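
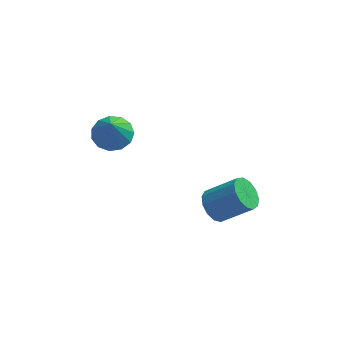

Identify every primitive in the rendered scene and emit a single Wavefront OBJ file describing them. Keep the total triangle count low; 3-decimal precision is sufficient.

v 0.97 -2.864 -3.652
v 1.321 -2.35 -4.014
v 2.5 -2.461 -3.029
v 2.15 -2.976 -2.668
v 1.102 -2.161 -3.73
v 2.281 -2.272 -2.745
v 0.841 -2.195 -3.421
v 2.02 -2.306 -2.436
v 0.621 -2.442 -3.186
v 1.8 -2.553 -2.201
v 0.512 -2.823 -3.099
v 1.691 -2.934 -2.114
v 0.549 -3.217 -3.187
v 1.728 -3.328 -2.203
v 0.72 -3.499 -3.424
v 1.899 -3.611 -2.439
v 0.97 -3.58 -3.732
v 2.149 -3.691 -2.748
v 1.22 -3.433 -4.016
v 2.399 -3.545 -3.031
v 1.392 -3.106 -4.184
v 2.571 -3.217 -3.199
v 1.429 -2.702 -4.183
v 2.608 -2.813 -3.199
v -2.71 -2.556 0.523
v -2.04 -2.927 0.377
v -2.73 -3.024 1.617
v -1.93 -2.537 0.546
v -2.069 -2.152 0.708
v -2.41 -1.896 0.811
v -2.847 -1.849 0.823
v -3.24 -2.027 0.74
v -3.465 -2.373 0.588
v -3.45 -2.776 0.415
v -3.2 -3.11 0.277
v -2.794 -3.268 0.217
v -2.362 -3.2 0.254
f 2 1 5
f 2 5 3
f 3 5 6
f 3 6 4
f 5 1 7
f 5 7 6
f 6 7 8
f 6 8 4
f 7 1 9
f 7 9 8
f 8 9 10
f 8 10 4
f 9 1 11
f 9 11 10
f 10 11 12
f 10 12 4
f 11 1 13
f 11 13 12
f 12 13 14
f 12 14 4
f 13 1 15
f 13 15 14
f 14 15 16
f 14 16 4
f 15 1 17
f 15 17 16
f 16 17 18
f 16 18 4
f 17 1 19
f 17 19 18
f 18 19 20
f 18 20 4
f 19 1 21
f 19 21 20
f 20 21 22
f 20 22 4
f 21 1 23
f 21 23 22
f 22 23 24
f 22 24 4
f 23 1 2
f 23 2 24
f 24 2 3
f 24 3 4
f 26 25 28
f 26 28 27
f 28 25 29
f 28 29 27
f 29 25 30
f 29 30 27
f 30 25 31
f 30 31 27
f 31 25 32
f 31 32 27
f 32 25 33
f 32 33 27
f 33 25 34
f 33 34 27
f 34 25 35
f 34 35 27
f 35 25 36
f 35 36 27
f 36 25 37
f 36 37 27
f 37 25 26
f 37 26 27



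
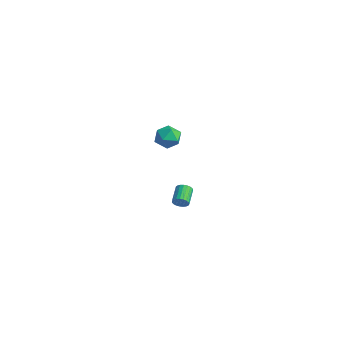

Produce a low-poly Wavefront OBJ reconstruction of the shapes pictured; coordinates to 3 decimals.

v -2.614 -0.044 -4.206
v -2.347 -0.034 -3.783
v -3.059 0.774 -3.352
v -3.326 0.764 -3.774
v -2.252 0.111 -3.898
v -2.964 0.919 -3.467
v -2.219 0.229 -4.065
v -2.931 1.037 -3.634
v -2.255 0.3 -4.258
v -2.967 1.108 -3.827
v -2.353 0.312 -4.441
v -3.065 1.12 -4.01
v -2.496 0.262 -4.583
v -3.208 1.07 -4.152
v -2.659 0.159 -4.66
v -3.371 0.967 -4.229
v -2.815 0.021 -4.659
v -3.527 0.829 -4.228
v -2.936 -0.128 -4.579
v -3.648 0.68 -4.148
v -3.001 -0.263 -4.435
v -3.713 0.545 -4.004
v -2.999 -0.36 -4.25
v -3.711 0.448 -3.819
v -2.931 -0.402 -4.059
v -3.643 0.406 -3.628
v -2.808 -0.382 -3.892
v -3.52 0.426 -3.461
v -2.651 -0.304 -3.78
v -3.363 0.504 -3.349
v -2.488 -0.181 -3.741
v -3.2 0.627 -3.31
v -0.523 -2.149 3.544
v 0.216 -2.331 3.267
v -0.496 -3.209 4.313
v 0.243 -3.391 4.036
v 0.136 -2.742 4.508
v 0.12 -2.087 4.033
v -0.4 -3.453 3.547
v -0.416 -2.798 3.072
v 0.292 -3.137 3.269
v 0.623 -2.698 3.863
v -0.903 -2.842 3.717
v -0.572 -2.403 4.311
f 2 1 5
f 2 5 3
f 3 5 6
f 3 6 4
f 5 1 7
f 5 7 6
f 6 7 8
f 6 8 4
f 7 1 9
f 7 9 8
f 8 9 10
f 8 10 4
f 9 1 11
f 9 11 10
f 10 11 12
f 10 12 4
f 11 1 13
f 11 13 12
f 12 13 14
f 12 14 4
f 13 1 15
f 13 15 14
f 14 15 16
f 14 16 4
f 15 1 17
f 15 17 16
f 16 17 18
f 16 18 4
f 17 1 19
f 17 19 18
f 18 19 20
f 18 20 4
f 19 1 21
f 19 21 20
f 20 21 22
f 20 22 4
f 21 1 23
f 21 23 22
f 22 23 24
f 22 24 4
f 23 1 25
f 23 25 24
f 24 25 26
f 24 26 4
f 25 1 27
f 25 27 26
f 26 27 28
f 26 28 4
f 27 1 29
f 27 29 28
f 28 29 30
f 28 30 4
f 29 1 31
f 29 31 30
f 30 31 32
f 30 32 4
f 31 1 2
f 31 2 32
f 32 2 3
f 32 3 4
f 33 44 38
f 33 38 34
f 33 34 40
f 33 40 43
f 33 43 44
f 34 38 42
f 38 44 37
f 44 43 35
f 43 40 39
f 40 34 41
f 36 42 37
f 36 37 35
f 36 35 39
f 36 39 41
f 36 41 42
f 37 42 38
f 35 37 44
f 39 35 43
f 41 39 40
f 42 41 34



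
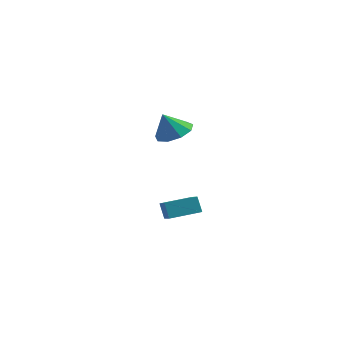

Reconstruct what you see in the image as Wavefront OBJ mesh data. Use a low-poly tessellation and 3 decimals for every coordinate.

v -0.926 0.042 2.514
v 0.037 -0.059 2.835
v -1.374 -0.322 3.746
v -0.185 0.593 2.947
v -0.754 0.987 2.856
v -1.403 0.939 2.606
v -1.829 0.471 2.312
v -1.833 -0.198 2.113
v -1.412 -0.755 2.102
v -0.764 -0.938 2.284
v -0.192 -0.664 2.573
v -1.365 0.365 -3.742
v -1.769 0.628 -2.877
v -2.251 1.539 -4.512
v -2.655 1.801 -3.647
v -0.105 1.479 -3.493
v -0.509 1.741 -2.628
v -0.991 2.652 -4.263
v -1.395 2.915 -3.398
f 2 1 4
f 2 4 3
f 4 1 5
f 4 5 3
f 5 1 6
f 5 6 3
f 6 1 7
f 6 7 3
f 7 1 8
f 7 8 3
f 8 1 9
f 8 9 3
f 9 1 10
f 9 10 3
f 10 1 11
f 10 11 3
f 11 1 2
f 11 2 3
f 13 15 12
f 16 13 12
f 12 15 14
f 14 16 12
f 13 19 15
f 17 13 16
f 17 19 13
f 15 19 14
f 18 16 14
f 14 19 18
f 18 17 16
f 19 17 18



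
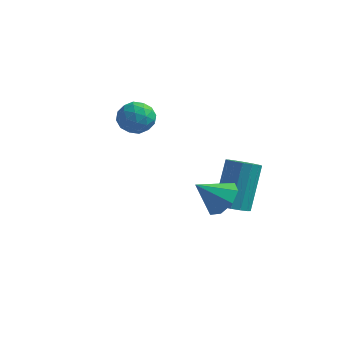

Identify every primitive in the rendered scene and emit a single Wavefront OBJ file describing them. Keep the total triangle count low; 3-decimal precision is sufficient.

v -4.59 1.338 1.5
v -3.924 1.595 1.192
v -4.036 0.245 1.788
v -3.37 0.502 1.48
v -3.64 0.815 2.139
v -3.982 1.491 1.961
v -3.978 0.349 1.019
v -4.32 1.025 0.841
v -3.545 0.984 0.895
v -3.336 1.272 1.587
v -4.624 0.568 1.393
v -4.415 0.856 2.085
v -4.306 1.563 1.321
v -3.654 0.277 1.659
v -3.813 0.461 2.046
v -3.421 0.612 1.865
v -4.34 1.501 1.773
v -3.948 1.652 1.592
v -3.781 1.194 2.148
v -4.012 0.188 1.388
v -3.62 0.339 1.207
v -4.539 1.228 1.115
v -4.147 1.379 0.934
v -4.179 0.646 0.832
v -3.691 1.355 0.965
v -3.366 0.712 1.134
v -3.723 0.622 0.863
v -3.924 1.019 0.759
v -3.569 1.524 1.372
v -3.243 0.881 1.541
v -3.402 1.065 1.928
v -3.603 1.462 1.824
v -3.346 1.164 1.197
v -4.717 0.959 1.439
v -4.391 0.316 1.608
v -4.357 0.378 1.156
v -4.558 0.775 1.052
v -4.594 1.128 1.846
v -4.269 0.485 2.015
v -4.036 0.821 2.221
v -4.237 1.218 2.117
v -4.614 0.676 1.783
v 0.677 -2.023 0.173
v 1.256 -2.525 0.402
v -0.117 -2.557 1.007
v 1.252 -2.008 0.729
v 0.911 -1.499 0.73
v 0.433 -1.297 0.405
v 0.099 -1.521 -0.057
v 0.103 -2.038 -0.384
v 0.444 -2.547 -0.385
v 0.921 -2.749 -0.059
v 0.441 -0.521 -1.305
v 1.077 -0.666 -1.206
v 1.055 0.415 0.524
v 0.419 0.561 0.425
v 1.08 -0.376 -1.387
v 1.058 0.705 0.343
v 0.912 -0.125 -1.546
v 0.889 0.956 0.184
v 0.617 0.02 -1.64
v 0.595 1.101 0.089
v 0.276 0.02 -1.645
v 0.253 1.101 0.085
v -0.022 -0.124 -1.559
v -0.044 0.957 0.171
v -0.195 -0.375 -1.404
v -0.217 0.706 0.326
v -0.198 -0.665 -1.223
v -0.22 0.416 0.507
v -0.029 -0.916 -1.064
v -0.052 0.165 0.666
v 0.265 -1.061 -0.969
v 0.243 0.02 0.76
v 0.607 -1.061 -0.965
v 0.584 0.02 0.765
v 0.904 -0.917 -1.051
v 0.882 0.164 0.679
f 1 38 17
f 38 12 41
f 17 41 6
f 38 41 17
f 1 17 13
f 17 6 18
f 13 18 2
f 17 18 13
f 1 13 22
f 13 2 23
f 22 23 8
f 13 23 22
f 1 22 34
f 22 8 37
f 34 37 11
f 22 37 34
f 1 34 38
f 34 11 42
f 38 42 12
f 34 42 38
f 2 18 29
f 18 6 32
f 29 32 10
f 18 32 29
f 6 41 19
f 41 12 40
f 19 40 5
f 41 40 19
f 12 42 39
f 42 11 35
f 39 35 3
f 42 35 39
f 11 37 36
f 37 8 24
f 36 24 7
f 37 24 36
f 8 23 28
f 23 2 25
f 28 25 9
f 23 25 28
f 4 30 16
f 30 10 31
f 16 31 5
f 30 31 16
f 4 16 14
f 16 5 15
f 14 15 3
f 16 15 14
f 4 14 21
f 14 3 20
f 21 20 7
f 14 20 21
f 4 21 26
f 21 7 27
f 26 27 9
f 21 27 26
f 4 26 30
f 26 9 33
f 30 33 10
f 26 33 30
f 5 31 19
f 31 10 32
f 19 32 6
f 31 32 19
f 3 15 39
f 15 5 40
f 39 40 12
f 15 40 39
f 7 20 36
f 20 3 35
f 36 35 11
f 20 35 36
f 9 27 28
f 27 7 24
f 28 24 8
f 27 24 28
f 10 33 29
f 33 9 25
f 29 25 2
f 33 25 29
f 44 43 46
f 44 46 45
f 46 43 47
f 46 47 45
f 47 43 48
f 47 48 45
f 48 43 49
f 48 49 45
f 49 43 50
f 49 50 45
f 50 43 51
f 50 51 45
f 51 43 52
f 51 52 45
f 52 43 44
f 52 44 45
f 54 53 57
f 54 57 55
f 55 57 58
f 55 58 56
f 57 53 59
f 57 59 58
f 58 59 60
f 58 60 56
f 59 53 61
f 59 61 60
f 60 61 62
f 60 62 56
f 61 53 63
f 61 63 62
f 62 63 64
f 62 64 56
f 63 53 65
f 63 65 64
f 64 65 66
f 64 66 56
f 65 53 67
f 65 67 66
f 66 67 68
f 66 68 56
f 67 53 69
f 67 69 68
f 68 69 70
f 68 70 56
f 69 53 71
f 69 71 70
f 70 71 72
f 70 72 56
f 71 53 73
f 71 73 72
f 72 73 74
f 72 74 56
f 73 53 75
f 73 75 74
f 74 75 76
f 74 76 56
f 75 53 77
f 75 77 76
f 76 77 78
f 76 78 56
f 77 53 54
f 77 54 78
f 78 54 55
f 78 55 56



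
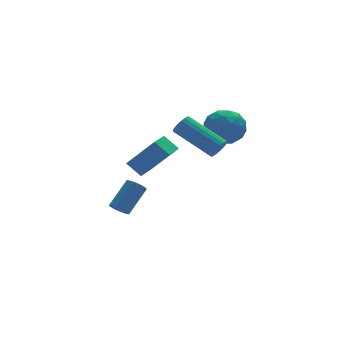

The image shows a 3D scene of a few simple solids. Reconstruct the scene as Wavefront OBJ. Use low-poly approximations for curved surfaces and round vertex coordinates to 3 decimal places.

v 0.346 -0.98 1.908
v 0.975 -1.492 1.308
v -0.795 -2.128 1.692
v -0.166 -2.64 1.092
v 0.024 -2.571 2.081
v 0.729 -1.862 2.214
v -0.549 -1.758 0.786
v 0.156 -1.049 0.919
v 0.422 -1.973 0.614
v 0.776 -2.476 1.414
v -0.596 -1.144 1.586
v -0.242 -1.647 2.386
v 0.761 -1.135 1.627
v -0.581 -2.485 1.373
v -0.469 -2.444 1.955
v -0.1 -2.746 1.602
v 0.617 -1.353 2.16
v 0.986 -1.654 1.807
v 0.427 -2.288 2.261
v -0.806 -1.966 1.193
v -0.437 -2.267 0.84
v 0.28 -0.874 1.398
v 0.649 -1.176 1.045
v -0.247 -1.332 0.739
v 0.805 -1.719 0.866
v 0.134 -2.394 0.739
v -0.091 -1.876 0.559
v 0.324 -1.459 0.638
v 1.014 -2.015 1.337
v 0.342 -2.69 1.21
v 0.454 -2.649 1.791
v 0.869 -2.232 1.87
v 0.688 -2.298 0.929
v -0.162 -0.93 1.79
v -0.834 -1.605 1.663
v -0.689 -1.388 1.13
v -0.274 -0.971 1.209
v 0.046 -1.226 2.261
v -0.625 -1.901 2.134
v -0.144 -2.161 2.362
v 0.271 -1.744 2.441
v -0.508 -1.322 2.071
v -1.129 -3.62 1.271
v -0.897 -3.269 0.949
v -1.898 -1.689 1.947
v -2.131 -2.04 2.269
v -1.082 -3.316 0.839
v -2.083 -1.737 1.837
v -1.275 -3.416 0.803
v -2.276 -1.837 1.802
v -1.443 -3.552 0.849
v -2.444 -1.973 1.847
v -1.556 -3.699 0.967
v -2.558 -2.12 1.966
v -1.596 -3.832 1.138
v -2.598 -2.253 2.137
v -1.555 -3.929 1.332
v -2.557 -2.349 2.331
v -1.441 -3.972 1.515
v -2.442 -2.393 2.514
v -1.272 -3.954 1.656
v -2.274 -2.375 2.655
v -1.079 -3.878 1.73
v -2.081 -2.299 2.729
v -0.894 -3.758 1.725
v -1.896 -2.179 2.724
v -0.75 -3.614 1.641
v -1.752 -2.035 2.64
v -0.672 -3.471 1.494
v -1.674 -1.891 2.492
v -0.673 -3.353 1.307
v -1.674 -1.774 2.306
v -0.752 -3.282 1.114
v -1.754 -1.702 2.113
v -4.314 -2.688 -0.056
v -4.726 -2.119 0.523
v -3.493 -1.905 -0.243
v -3.904 -1.336 0.335
v -3.336 -3.384 1.325
v -3.747 -2.815 1.903
v -2.514 -2.601 1.137
v -2.926 -2.032 1.716
v -3.699 1.007 -4.181
v -3.445 0.569 -4.241
v -2.347 1.055 -3.139
v -2.601 1.493 -3.079
v -3.34 0.733 -4.418
v -2.242 1.219 -3.316
v -3.331 0.971 -4.532
v -2.233 1.457 -3.43
v -3.42 1.219 -4.552
v -2.322 1.705 -3.45
v -3.585 1.409 -4.473
v -2.486 1.896 -3.371
v -3.78 1.492 -4.315
v -2.681 1.979 -3.213
v -3.953 1.445 -4.121
v -2.855 1.931 -3.019
v -4.058 1.281 -3.944
v -2.96 1.767 -2.842
v -4.067 1.043 -3.83
v -2.969 1.529 -2.728
v -3.978 0.795 -3.81
v -2.88 1.281 -2.708
v -3.814 0.604 -3.889
v -2.715 1.091 -2.787
v -3.619 0.521 -4.047
v -2.52 1.008 -2.945
f 1 38 17
f 38 12 41
f 17 41 6
f 38 41 17
f 1 17 13
f 17 6 18
f 13 18 2
f 17 18 13
f 1 13 22
f 13 2 23
f 22 23 8
f 13 23 22
f 1 22 34
f 22 8 37
f 34 37 11
f 22 37 34
f 1 34 38
f 34 11 42
f 38 42 12
f 34 42 38
f 2 18 29
f 18 6 32
f 29 32 10
f 18 32 29
f 6 41 19
f 41 12 40
f 19 40 5
f 41 40 19
f 12 42 39
f 42 11 35
f 39 35 3
f 42 35 39
f 11 37 36
f 37 8 24
f 36 24 7
f 37 24 36
f 8 23 28
f 23 2 25
f 28 25 9
f 23 25 28
f 4 30 16
f 30 10 31
f 16 31 5
f 30 31 16
f 4 16 14
f 16 5 15
f 14 15 3
f 16 15 14
f 4 14 21
f 14 3 20
f 21 20 7
f 14 20 21
f 4 21 26
f 21 7 27
f 26 27 9
f 21 27 26
f 4 26 30
f 26 9 33
f 30 33 10
f 26 33 30
f 5 31 19
f 31 10 32
f 19 32 6
f 31 32 19
f 3 15 39
f 15 5 40
f 39 40 12
f 15 40 39
f 7 20 36
f 20 3 35
f 36 35 11
f 20 35 36
f 9 27 28
f 27 7 24
f 28 24 8
f 27 24 28
f 10 33 29
f 33 9 25
f 29 25 2
f 33 25 29
f 44 43 47
f 44 47 45
f 45 47 48
f 45 48 46
f 47 43 49
f 47 49 48
f 48 49 50
f 48 50 46
f 49 43 51
f 49 51 50
f 50 51 52
f 50 52 46
f 51 43 53
f 51 53 52
f 52 53 54
f 52 54 46
f 53 43 55
f 53 55 54
f 54 55 56
f 54 56 46
f 55 43 57
f 55 57 56
f 56 57 58
f 56 58 46
f 57 43 59
f 57 59 58
f 58 59 60
f 58 60 46
f 59 43 61
f 59 61 60
f 60 61 62
f 60 62 46
f 61 43 63
f 61 63 62
f 62 63 64
f 62 64 46
f 63 43 65
f 63 65 64
f 64 65 66
f 64 66 46
f 65 43 67
f 65 67 66
f 66 67 68
f 66 68 46
f 67 43 69
f 67 69 68
f 68 69 70
f 68 70 46
f 69 43 71
f 69 71 70
f 70 71 72
f 70 72 46
f 71 43 73
f 71 73 72
f 72 73 74
f 72 74 46
f 73 43 44
f 73 44 74
f 74 44 45
f 74 45 46
f 76 78 75
f 79 76 75
f 75 78 77
f 77 79 75
f 76 82 78
f 80 76 79
f 80 82 76
f 78 82 77
f 81 79 77
f 77 82 81
f 81 80 79
f 82 80 81
f 84 83 87
f 84 87 85
f 85 87 88
f 85 88 86
f 87 83 89
f 87 89 88
f 88 89 90
f 88 90 86
f 89 83 91
f 89 91 90
f 90 91 92
f 90 92 86
f 91 83 93
f 91 93 92
f 92 93 94
f 92 94 86
f 93 83 95
f 93 95 94
f 94 95 96
f 94 96 86
f 95 83 97
f 95 97 96
f 96 97 98
f 96 98 86
f 97 83 99
f 97 99 98
f 98 99 100
f 98 100 86
f 99 83 101
f 99 101 100
f 100 101 102
f 100 102 86
f 101 83 103
f 101 103 102
f 102 103 104
f 102 104 86
f 103 83 105
f 103 105 104
f 104 105 106
f 104 106 86
f 105 83 107
f 105 107 106
f 106 107 108
f 106 108 86
f 107 83 84
f 107 84 108
f 108 84 85
f 108 85 86



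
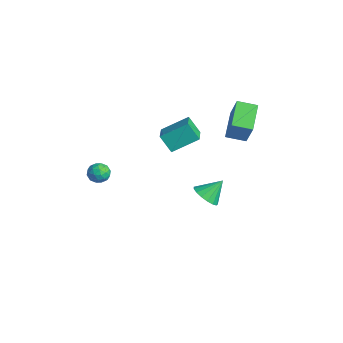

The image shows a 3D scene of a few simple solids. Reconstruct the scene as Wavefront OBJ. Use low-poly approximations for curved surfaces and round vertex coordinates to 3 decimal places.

v -2.549 -2.919 -0.03
v -2.157 -3.023 0.546
v -2.763 -4.037 -0.086
v -2.371 -4.141 0.49
v -2.988 -3.804 0.539
v -2.856 -3.113 0.574
v -2.064 -3.947 -0.114
v -1.932 -3.256 -0.079
v -1.858 -3.658 0.494
v -2.428 -3.57 0.898
v -2.492 -3.49 -0.438
v -3.062 -3.402 -0.034
v -2.335 -2.873 0.263
v -2.585 -4.187 0.197
v -2.948 -3.989 0.226
v -2.718 -4.05 0.565
v -2.745 -2.926 0.279
v -2.515 -2.987 0.618
v -3.003 -3.446 0.614
v -2.405 -4.073 -0.158
v -2.175 -4.134 0.181
v -2.202 -3.01 -0.105
v -1.972 -3.071 0.234
v -1.917 -3.614 -0.154
v -1.928 -3.307 0.571
v -2.054 -3.965 0.538
v -1.874 -3.851 0.183
v -1.796 -3.444 0.204
v -2.264 -3.255 0.809
v -2.389 -3.912 0.776
v -2.751 -3.714 0.804
v -2.674 -3.308 0.825
v -2.087 -3.629 0.778
v -2.531 -3.148 -0.316
v -2.656 -3.805 -0.349
v -2.246 -3.752 -0.365
v -2.169 -3.346 -0.344
v -2.866 -3.095 -0.078
v -2.992 -3.753 -0.111
v -3.124 -3.616 0.256
v -3.046 -3.209 0.277
v -2.833 -3.431 -0.318
v -0.089 2.998 2.698
v 0.758 2.932 4.274
v -1.432 4.015 3.463
v -0.585 3.948 5.039
v 0.505 3.992 2.421
v 1.352 3.925 3.997
v -0.838 5.008 3.186
v 0.009 4.942 4.762
v -1.139 -0.45 3.167
v -0.709 1.031 4.035
v -2.443 0.252 2.616
v -2.013 1.733 3.484
v -0.507 -0.053 2.176
v -0.077 1.428 3.044
v -1.811 0.649 1.625
v -1.381 2.13 2.493
v -1.666 2.645 -3.41
v -1.136 2.106 -2.904
v -1.594 3.695 -2.37
v -0.854 2.33 -3.149
v -0.758 2.626 -3.454
v -0.87 2.926 -3.749
v -1.165 3.162 -3.967
v -1.574 3.279 -4.056
v -2.005 3.251 -3.998
v -2.358 3.085 -3.805
v -2.553 2.817 -3.522
v -2.545 2.511 -3.213
v -2.335 2.235 -2.949
v -1.972 2.053 -2.791
v -1.54 2.006 -2.775
f 1 38 17
f 38 12 41
f 17 41 6
f 38 41 17
f 1 17 13
f 17 6 18
f 13 18 2
f 17 18 13
f 1 13 22
f 13 2 23
f 22 23 8
f 13 23 22
f 1 22 34
f 22 8 37
f 34 37 11
f 22 37 34
f 1 34 38
f 34 11 42
f 38 42 12
f 34 42 38
f 2 18 29
f 18 6 32
f 29 32 10
f 18 32 29
f 6 41 19
f 41 12 40
f 19 40 5
f 41 40 19
f 12 42 39
f 42 11 35
f 39 35 3
f 42 35 39
f 11 37 36
f 37 8 24
f 36 24 7
f 37 24 36
f 8 23 28
f 23 2 25
f 28 25 9
f 23 25 28
f 4 30 16
f 30 10 31
f 16 31 5
f 30 31 16
f 4 16 14
f 16 5 15
f 14 15 3
f 16 15 14
f 4 14 21
f 14 3 20
f 21 20 7
f 14 20 21
f 4 21 26
f 21 7 27
f 26 27 9
f 21 27 26
f 4 26 30
f 26 9 33
f 30 33 10
f 26 33 30
f 5 31 19
f 31 10 32
f 19 32 6
f 31 32 19
f 3 15 39
f 15 5 40
f 39 40 12
f 15 40 39
f 7 20 36
f 20 3 35
f 36 35 11
f 20 35 36
f 9 27 28
f 27 7 24
f 28 24 8
f 27 24 28
f 10 33 29
f 33 9 25
f 29 25 2
f 33 25 29
f 44 46 43
f 47 44 43
f 43 46 45
f 45 47 43
f 44 50 46
f 48 44 47
f 48 50 44
f 46 50 45
f 49 47 45
f 45 50 49
f 49 48 47
f 50 48 49
f 52 54 51
f 55 52 51
f 51 54 53
f 53 55 51
f 52 58 54
f 56 52 55
f 56 58 52
f 54 58 53
f 57 55 53
f 53 58 57
f 57 56 55
f 58 56 57
f 60 59 62
f 60 62 61
f 62 59 63
f 62 63 61
f 63 59 64
f 63 64 61
f 64 59 65
f 64 65 61
f 65 59 66
f 65 66 61
f 66 59 67
f 66 67 61
f 67 59 68
f 67 68 61
f 68 59 69
f 68 69 61
f 69 59 70
f 69 70 61
f 70 59 71
f 70 71 61
f 71 59 72
f 71 72 61
f 72 59 73
f 72 73 61
f 73 59 60
f 73 60 61



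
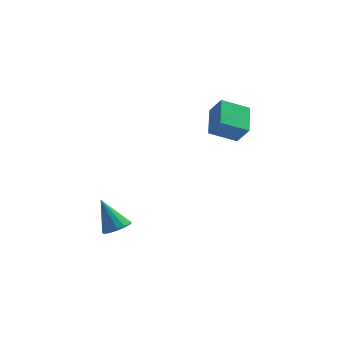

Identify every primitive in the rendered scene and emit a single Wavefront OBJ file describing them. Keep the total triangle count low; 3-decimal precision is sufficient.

v 4.291 3.278 2.505
v 2.809 2.709 3.265
v 4.039 5.038 3.331
v 2.557 4.469 4.091
v 5.003 2.871 3.589
v 3.521 2.302 4.349
v 4.751 4.631 4.415
v 3.269 4.062 5.175
v -1.807 0.595 -3.467
v -1.224 0.1 -3.032
v -2.793 1.045 -1.633
v -1.036 0.559 -3.044
v -1.094 1.029 -3.19
v -1.377 1.362 -3.424
v -1.797 1.451 -3.672
v -2.221 1.268 -3.854
v -2.513 0.872 -3.914
v -2.581 0.388 -3.832
v -2.403 -0.031 -3.634
v -2.036 -0.25 -3.383
v -1.597 -0.202 -3.158
f 2 4 1
f 5 2 1
f 1 4 3
f 3 5 1
f 2 8 4
f 6 2 5
f 6 8 2
f 4 8 3
f 7 5 3
f 3 8 7
f 7 6 5
f 8 6 7
f 10 9 12
f 10 12 11
f 12 9 13
f 12 13 11
f 13 9 14
f 13 14 11
f 14 9 15
f 14 15 11
f 15 9 16
f 15 16 11
f 16 9 17
f 16 17 11
f 17 9 18
f 17 18 11
f 18 9 19
f 18 19 11
f 19 9 20
f 19 20 11
f 20 9 21
f 20 21 11
f 21 9 10
f 21 10 11



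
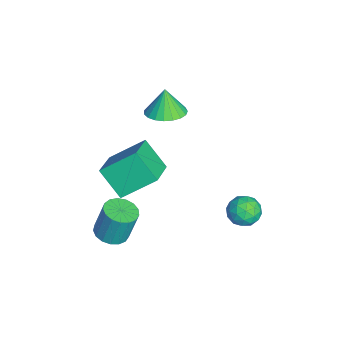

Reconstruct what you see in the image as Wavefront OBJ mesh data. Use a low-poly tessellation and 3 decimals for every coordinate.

v -3.055 0.63 2.861
v -2.118 0.52 3.127
v -3.425 0.61 4.159
v -2.158 0.926 3.122
v -2.353 1.28 3.071
v -2.669 1.522 2.985
v -3.052 1.61 2.876
v -3.435 1.528 2.766
v -3.753 1.29 2.671
v -3.95 0.939 2.61
v -3.992 0.534 2.592
v -3.872 0.146 2.62
v -3.611 -0.159 2.69
v -3.253 -0.327 2.79
v -2.861 -0.33 2.902
v -2.503 -0.167 3.007
v -2.24 0.134 3.087
v -0.048 4.317 -1.352
v 0.618 4.743 -1.065
v 0.442 3.177 -0.795
v 1.108 3.603 -0.508
v 0.346 3.745 -0.182
v 0.043 4.45 -0.527
v 1.017 3.47 -1.333
v 0.714 4.175 -1.678
v 1.276 4.22 -1.054
v 0.861 4.39 -0.342
v 0.199 3.53 -1.518
v -0.216 3.7 -0.806
v 0.242 4.631 -1.258
v 0.818 3.289 -0.602
v 0.37 3.373 -0.411
v 0.761 3.623 -0.242
v -0.096 4.458 -0.941
v 0.296 4.708 -0.772
v 0.135 4.121 -0.253
v 0.764 3.212 -1.088
v 1.156 3.462 -0.919
v 0.299 4.297 -1.618
v 0.69 4.547 -1.449
v 0.925 3.799 -1.607
v 1.021 4.573 -1.082
v 1.308 3.903 -0.755
v 1.255 3.825 -1.24
v 1.077 4.239 -1.442
v 0.777 4.673 -0.664
v 1.064 4.002 -0.336
v 0.616 4.086 -0.145
v 0.439 4.5 -0.347
v 1.164 4.365 -0.657
v -0.004 3.918 -1.524
v 0.283 3.247 -1.196
v 0.621 3.42 -1.513
v 0.444 3.834 -1.715
v -0.248 4.017 -1.105
v 0.039 3.347 -0.778
v -0.017 3.681 -0.418
v -0.195 4.095 -0.62
v -0.104 3.555 -1.203
v -2.318 -2.407 -0.735
v -2.433 -0.733 0.459
v -4.011 -1.949 -1.541
v -4.126 -0.275 -0.346
v -1.474 -1.465 -1.974
v -1.589 0.209 -0.779
v -3.167 -1.007 -2.779
v -3.282 0.667 -1.585
v 1.007 -1.904 -1.782
v 1.507 -1.278 -1.958
v 1.493 -0.81 -0.334
v 0.993 -1.436 -0.158
v 1.147 -1.127 -2.004
v 1.133 -0.66 -0.38
v 0.756 -1.154 -2
v 0.742 -0.687 -0.376
v 0.422 -1.353 -1.946
v 0.408 -0.886 -0.322
v 0.222 -1.678 -1.854
v 0.208 -1.211 -0.23
v 0.202 -2.055 -1.746
v 0.188 -1.587 -0.122
v 0.366 -2.397 -1.646
v 0.352 -1.93 -0.022
v 0.677 -2.626 -1.577
v 0.663 -2.159 0.047
v 1.064 -2.69 -1.555
v 1.05 -2.222 0.069
v 1.438 -2.573 -1.586
v 1.424 -2.106 0.038
v 1.713 -2.303 -1.661
v 1.699 -1.836 -0.037
v 1.826 -1.942 -1.764
v 1.812 -1.475 -0.14
v 1.752 -1.572 -1.871
v 1.738 -1.105 -0.247
f 2 1 4
f 2 4 3
f 4 1 5
f 4 5 3
f 5 1 6
f 5 6 3
f 6 1 7
f 6 7 3
f 7 1 8
f 7 8 3
f 8 1 9
f 8 9 3
f 9 1 10
f 9 10 3
f 10 1 11
f 10 11 3
f 11 1 12
f 11 12 3
f 12 1 13
f 12 13 3
f 13 1 14
f 13 14 3
f 14 1 15
f 14 15 3
f 15 1 16
f 15 16 3
f 16 1 17
f 16 17 3
f 17 1 2
f 17 2 3
f 18 55 34
f 55 29 58
f 34 58 23
f 55 58 34
f 18 34 30
f 34 23 35
f 30 35 19
f 34 35 30
f 18 30 39
f 30 19 40
f 39 40 25
f 30 40 39
f 18 39 51
f 39 25 54
f 51 54 28
f 39 54 51
f 18 51 55
f 51 28 59
f 55 59 29
f 51 59 55
f 19 35 46
f 35 23 49
f 46 49 27
f 35 49 46
f 23 58 36
f 58 29 57
f 36 57 22
f 58 57 36
f 29 59 56
f 59 28 52
f 56 52 20
f 59 52 56
f 28 54 53
f 54 25 41
f 53 41 24
f 54 41 53
f 25 40 45
f 40 19 42
f 45 42 26
f 40 42 45
f 21 47 33
f 47 27 48
f 33 48 22
f 47 48 33
f 21 33 31
f 33 22 32
f 31 32 20
f 33 32 31
f 21 31 38
f 31 20 37
f 38 37 24
f 31 37 38
f 21 38 43
f 38 24 44
f 43 44 26
f 38 44 43
f 21 43 47
f 43 26 50
f 47 50 27
f 43 50 47
f 22 48 36
f 48 27 49
f 36 49 23
f 48 49 36
f 20 32 56
f 32 22 57
f 56 57 29
f 32 57 56
f 24 37 53
f 37 20 52
f 53 52 28
f 37 52 53
f 26 44 45
f 44 24 41
f 45 41 25
f 44 41 45
f 27 50 46
f 50 26 42
f 46 42 19
f 50 42 46
f 61 63 60
f 64 61 60
f 60 63 62
f 62 64 60
f 61 67 63
f 65 61 64
f 65 67 61
f 63 67 62
f 66 64 62
f 62 67 66
f 66 65 64
f 67 65 66
f 69 68 72
f 69 72 70
f 70 72 73
f 70 73 71
f 72 68 74
f 72 74 73
f 73 74 75
f 73 75 71
f 74 68 76
f 74 76 75
f 75 76 77
f 75 77 71
f 76 68 78
f 76 78 77
f 77 78 79
f 77 79 71
f 78 68 80
f 78 80 79
f 79 80 81
f 79 81 71
f 80 68 82
f 80 82 81
f 81 82 83
f 81 83 71
f 82 68 84
f 82 84 83
f 83 84 85
f 83 85 71
f 84 68 86
f 84 86 85
f 85 86 87
f 85 87 71
f 86 68 88
f 86 88 87
f 87 88 89
f 87 89 71
f 88 68 90
f 88 90 89
f 89 90 91
f 89 91 71
f 90 68 92
f 90 92 91
f 91 92 93
f 91 93 71
f 92 68 94
f 92 94 93
f 93 94 95
f 93 95 71
f 94 68 69
f 94 69 95
f 95 69 70
f 95 70 71



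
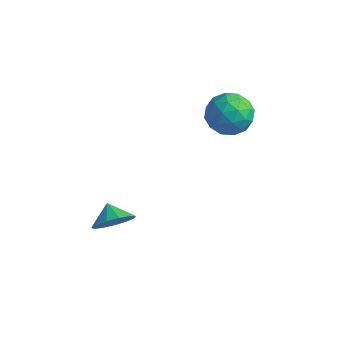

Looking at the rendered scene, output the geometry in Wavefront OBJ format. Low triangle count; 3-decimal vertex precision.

v 1.471 3.494 3.351
v 1.957 4.073 2.341
v 2.423 1.767 2.819
v 2.909 2.346 1.809
v 3.297 2.665 2.967
v 2.709 3.732 3.295
v 1.671 2.108 1.865
v 1.083 3.175 2.193
v 2.081 3.216 1.422
v 3.086 3.561 2.104
v 1.294 2.279 3.056
v 2.299 2.624 3.738
v 1.631 3.935 2.892
v 2.749 1.905 2.268
v 2.977 2.093 2.948
v 3.263 2.433 2.355
v 2.072 3.734 3.453
v 2.358 4.075 2.86
v 3.145 3.247 3.228
v 2.022 1.765 2.3
v 2.308 2.106 1.707
v 1.117 3.407 2.805
v 1.403 3.747 2.212
v 1.235 2.593 1.932
v 1.989 3.772 1.759
v 2.549 2.757 1.447
v 1.821 2.617 1.479
v 1.476 3.244 1.672
v 2.58 3.974 2.159
v 3.139 2.959 1.847
v 3.367 3.147 2.528
v 3.021 3.774 2.72
v 2.653 3.471 1.619
v 1.241 2.881 3.313
v 1.8 1.866 3.001
v 1.359 2.066 2.44
v 1.013 2.693 2.632
v 1.831 3.083 3.713
v 2.391 2.068 3.401
v 2.904 2.596 3.488
v 2.559 3.223 3.681
v 1.727 2.369 3.541
v -0.212 -2.789 -2.844
v 0.343 -3.049 -1.942
v -1.008 -2.311 -2.216
v 0.541 -2.493 -2.113
v 0.5 -2.032 -2.516
v 0.233 -1.81 -3.023
v -0.175 -1.9 -3.473
v -0.595 -2.272 -3.723
v -0.894 -2.807 -3.694
v -0.976 -3.337 -3.395
v -0.816 -3.693 -2.92
v -0.464 -3.762 -2.422
v -0.032 -3.522 -2.057
f 1 38 17
f 38 12 41
f 17 41 6
f 38 41 17
f 1 17 13
f 17 6 18
f 13 18 2
f 17 18 13
f 1 13 22
f 13 2 23
f 22 23 8
f 13 23 22
f 1 22 34
f 22 8 37
f 34 37 11
f 22 37 34
f 1 34 38
f 34 11 42
f 38 42 12
f 34 42 38
f 2 18 29
f 18 6 32
f 29 32 10
f 18 32 29
f 6 41 19
f 41 12 40
f 19 40 5
f 41 40 19
f 12 42 39
f 42 11 35
f 39 35 3
f 42 35 39
f 11 37 36
f 37 8 24
f 36 24 7
f 37 24 36
f 8 23 28
f 23 2 25
f 28 25 9
f 23 25 28
f 4 30 16
f 30 10 31
f 16 31 5
f 30 31 16
f 4 16 14
f 16 5 15
f 14 15 3
f 16 15 14
f 4 14 21
f 14 3 20
f 21 20 7
f 14 20 21
f 4 21 26
f 21 7 27
f 26 27 9
f 21 27 26
f 4 26 30
f 26 9 33
f 30 33 10
f 26 33 30
f 5 31 19
f 31 10 32
f 19 32 6
f 31 32 19
f 3 15 39
f 15 5 40
f 39 40 12
f 15 40 39
f 7 20 36
f 20 3 35
f 36 35 11
f 20 35 36
f 9 27 28
f 27 7 24
f 28 24 8
f 27 24 28
f 10 33 29
f 33 9 25
f 29 25 2
f 33 25 29
f 44 43 46
f 44 46 45
f 46 43 47
f 46 47 45
f 47 43 48
f 47 48 45
f 48 43 49
f 48 49 45
f 49 43 50
f 49 50 45
f 50 43 51
f 50 51 45
f 51 43 52
f 51 52 45
f 52 43 53
f 52 53 45
f 53 43 54
f 53 54 45
f 54 43 55
f 54 55 45
f 55 43 44
f 55 44 45



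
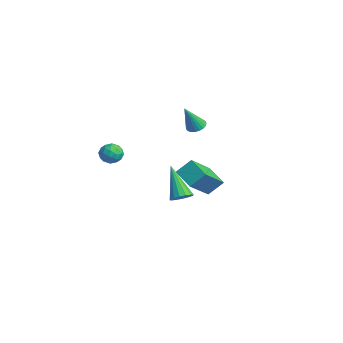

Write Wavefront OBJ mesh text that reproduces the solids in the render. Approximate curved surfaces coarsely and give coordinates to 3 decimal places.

v -3.519 0.953 -0.292
v -2.999 0.76 -0.493
v -3.221 0.167 1.232
v -2.939 0.962 -0.401
v -2.968 1.163 -0.292
v -3.08 1.331 -0.183
v -3.26 1.443 -0.09
v -3.478 1.479 -0.029
v -3.703 1.435 -0.007
v -3.9 1.318 -0.029
v -4.039 1.145 -0.091
v -4.099 0.943 -0.183
v -4.071 0.742 -0.292
v -3.958 0.574 -0.401
v -3.779 0.463 -0.494
v -3.56 0.426 -0.555
v -3.335 0.47 -0.577
v -3.138 0.587 -0.555
v -1.429 0.065 -3.318
v -0.538 -1.301 -2.076
v -1.291 0.881 -2.52
v -0.4 -0.485 -1.278
v -0.18 0.385 -3.862
v 0.711 -0.981 -2.62
v -0.042 1.201 -3.064
v 0.849 -0.165 -1.822
v -3.732 -3.402 -1.415
v -3.037 -3.312 -1.556
v -3.603 -4.548 -1.504
v -2.908 -4.458 -1.645
v -3.161 -4.315 -0.992
v -3.241 -3.607 -0.937
v -3.399 -4.253 -2.123
v -3.479 -3.545 -2.068
v -2.831 -3.839 -1.994
v -2.684 -3.877 -1.295
v -3.956 -3.983 -1.765
v -3.809 -4.021 -1.066
v -3.396 -3.256 -1.477
v -3.244 -4.604 -1.583
v -3.393 -4.519 -1.199
v -2.984 -4.467 -1.282
v -3.516 -3.429 -1.114
v -3.107 -3.377 -1.197
v -3.18 -3.966 -0.865
v -3.533 -4.483 -1.863
v -3.124 -4.431 -1.946
v -3.656 -3.393 -1.778
v -3.247 -3.341 -1.861
v -3.46 -3.894 -2.195
v -2.866 -3.513 -1.818
v -2.79 -4.187 -1.87
v -3.079 -4.066 -2.151
v -3.126 -3.65 -2.119
v -2.78 -3.535 -1.407
v -2.704 -4.209 -1.46
v -2.853 -4.125 -1.076
v -2.9 -3.708 -1.043
v -2.659 -3.845 -1.664
v -3.936 -3.651 -1.6
v -3.86 -4.325 -1.653
v -3.74 -4.152 -2.017
v -3.787 -3.735 -1.984
v -3.85 -3.673 -1.19
v -3.774 -4.347 -1.242
v -3.514 -4.21 -0.941
v -3.561 -3.794 -0.909
v -3.981 -4.015 -1.396
v 4.064 -2.662 -1.529
v 4.515 -2.936 -1.203
v 2.796 -2.778 0.129
v 4.554 -2.622 -1.151
v 4.462 -2.318 -1.2
v 4.263 -2.107 -1.337
v 4.011 -2.044 -1.526
v 3.773 -2.147 -1.715
v 3.613 -2.388 -1.854
v 3.574 -2.702 -1.906
v 3.666 -3.006 -1.857
v 3.865 -3.217 -1.72
v 4.117 -3.28 -1.532
v 4.355 -3.177 -1.342
f 2 1 4
f 2 4 3
f 4 1 5
f 4 5 3
f 5 1 6
f 5 6 3
f 6 1 7
f 6 7 3
f 7 1 8
f 7 8 3
f 8 1 9
f 8 9 3
f 9 1 10
f 9 10 3
f 10 1 11
f 10 11 3
f 11 1 12
f 11 12 3
f 12 1 13
f 12 13 3
f 13 1 14
f 13 14 3
f 14 1 15
f 14 15 3
f 15 1 16
f 15 16 3
f 16 1 17
f 16 17 3
f 17 1 18
f 17 18 3
f 18 1 2
f 18 2 3
f 20 22 19
f 23 20 19
f 19 22 21
f 21 23 19
f 20 26 22
f 24 20 23
f 24 26 20
f 22 26 21
f 25 23 21
f 21 26 25
f 25 24 23
f 26 24 25
f 27 64 43
f 64 38 67
f 43 67 32
f 64 67 43
f 27 43 39
f 43 32 44
f 39 44 28
f 43 44 39
f 27 39 48
f 39 28 49
f 48 49 34
f 39 49 48
f 27 48 60
f 48 34 63
f 60 63 37
f 48 63 60
f 27 60 64
f 60 37 68
f 64 68 38
f 60 68 64
f 28 44 55
f 44 32 58
f 55 58 36
f 44 58 55
f 32 67 45
f 67 38 66
f 45 66 31
f 67 66 45
f 38 68 65
f 68 37 61
f 65 61 29
f 68 61 65
f 37 63 62
f 63 34 50
f 62 50 33
f 63 50 62
f 34 49 54
f 49 28 51
f 54 51 35
f 49 51 54
f 30 56 42
f 56 36 57
f 42 57 31
f 56 57 42
f 30 42 40
f 42 31 41
f 40 41 29
f 42 41 40
f 30 40 47
f 40 29 46
f 47 46 33
f 40 46 47
f 30 47 52
f 47 33 53
f 52 53 35
f 47 53 52
f 30 52 56
f 52 35 59
f 56 59 36
f 52 59 56
f 31 57 45
f 57 36 58
f 45 58 32
f 57 58 45
f 29 41 65
f 41 31 66
f 65 66 38
f 41 66 65
f 33 46 62
f 46 29 61
f 62 61 37
f 46 61 62
f 35 53 54
f 53 33 50
f 54 50 34
f 53 50 54
f 36 59 55
f 59 35 51
f 55 51 28
f 59 51 55
f 70 69 72
f 70 72 71
f 72 69 73
f 72 73 71
f 73 69 74
f 73 74 71
f 74 69 75
f 74 75 71
f 75 69 76
f 75 76 71
f 76 69 77
f 76 77 71
f 77 69 78
f 77 78 71
f 78 69 79
f 78 79 71
f 79 69 80
f 79 80 71
f 80 69 81
f 80 81 71
f 81 69 82
f 81 82 71
f 82 69 70
f 82 70 71



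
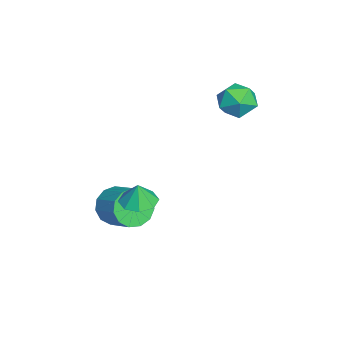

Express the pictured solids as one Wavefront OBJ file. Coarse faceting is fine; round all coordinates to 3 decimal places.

v 3.794 -1.179 -0.386
v 4.459 -1.748 -0.48
v 3.926 -1.201 0.686
v 4.664 -1.107 -0.492
v 4.36 -0.508 -0.442
v 3.724 -0.302 -0.359
v 3.129 -0.61 -0.292
v 2.923 -1.251 -0.28
v 3.227 -1.85 -0.33
v 3.863 -2.056 -0.413
v 1.282 -2.351 -2.638
v 1.939 -2.54 -3.434
v 3.036 -1.658 -2.739
v 2.378 -1.469 -1.942
v 1.638 -2.052 -3.579
v 2.735 -1.17 -2.883
v 1.224 -1.659 -3.425
v 2.32 -0.776 -2.729
v 0.828 -1.485 -3.021
v 1.924 -0.603 -2.325
v 0.576 -1.587 -2.495
v 1.673 -0.704 -1.8
v 0.548 -1.931 -2.015
v 1.645 -1.049 -1.319
v 0.753 -2.409 -1.732
v 1.85 -1.526 -1.037
v 1.126 -2.868 -1.737
v 2.223 -1.985 -1.041
v 1.548 -3.163 -2.028
v 2.645 -2.281 -1.332
v 1.886 -3.201 -2.512
v 2.982 -2.318 -1.817
v 2.032 -2.969 -3.037
v 3.128 -2.086 -2.341
v -0.924 3.482 3.744
v -0.074 3.065 3.285
v -1.906 2.835 2.515
v -1.056 2.418 2.056
v -1.396 2.039 2.976
v -0.789 2.439 3.736
v -1.191 3.461 2.064
v -0.584 3.861 2.824
v -0.24 3.052 2.247
v -0.366 2.174 2.81
v -1.614 3.726 2.99
v -1.74 2.848 3.553
f 2 1 4
f 2 4 3
f 4 1 5
f 4 5 3
f 5 1 6
f 5 6 3
f 6 1 7
f 6 7 3
f 7 1 8
f 7 8 3
f 8 1 9
f 8 9 3
f 9 1 10
f 9 10 3
f 10 1 2
f 10 2 3
f 12 11 15
f 12 15 13
f 13 15 16
f 13 16 14
f 15 11 17
f 15 17 16
f 16 17 18
f 16 18 14
f 17 11 19
f 17 19 18
f 18 19 20
f 18 20 14
f 19 11 21
f 19 21 20
f 20 21 22
f 20 22 14
f 21 11 23
f 21 23 22
f 22 23 24
f 22 24 14
f 23 11 25
f 23 25 24
f 24 25 26
f 24 26 14
f 25 11 27
f 25 27 26
f 26 27 28
f 26 28 14
f 27 11 29
f 27 29 28
f 28 29 30
f 28 30 14
f 29 11 31
f 29 31 30
f 30 31 32
f 30 32 14
f 31 11 33
f 31 33 32
f 32 33 34
f 32 34 14
f 33 11 12
f 33 12 34
f 34 12 13
f 34 13 14
f 35 46 40
f 35 40 36
f 35 36 42
f 35 42 45
f 35 45 46
f 36 40 44
f 40 46 39
f 46 45 37
f 45 42 41
f 42 36 43
f 38 44 39
f 38 39 37
f 38 37 41
f 38 41 43
f 38 43 44
f 39 44 40
f 37 39 46
f 41 37 45
f 43 41 42
f 44 43 36



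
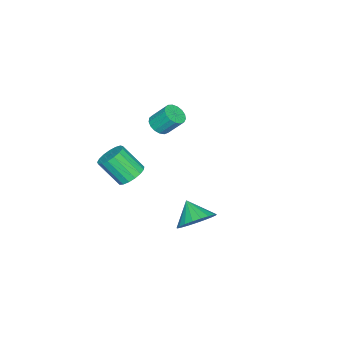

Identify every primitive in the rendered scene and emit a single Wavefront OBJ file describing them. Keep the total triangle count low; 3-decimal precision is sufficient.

v 2.612 1.938 -0.044
v 3.362 1.262 -0.247
v 2.088 1.102 0.804
v 3.529 1.486 0.078
v 3.538 1.789 0.381
v 3.386 2.117 0.611
v 3.101 2.414 0.727
v 2.731 2.629 0.71
v 2.34 2.724 0.563
v 1.996 2.683 0.311
v 1.759 2.514 -0.003
v 1.669 2.244 -0.323
v 1.742 1.922 -0.596
v 1.965 1.602 -0.773
v 2.3 1.341 -0.824
v 2.689 1.182 -0.74
v 3.065 1.154 -0.536
v -3.893 -3.607 0.643
v -3.554 -3.129 0.299
v -3.707 -2.275 1.333
v -4.047 -2.753 1.677
v -3.864 -3.081 0.213
v -4.017 -2.227 1.247
v -4.181 -3.154 0.226
v -4.334 -2.3 1.26
v -4.432 -3.33 0.334
v -4.586 -2.476 1.368
v -4.56 -3.57 0.513
v -4.713 -2.716 1.547
v -4.535 -3.818 0.722
v -4.688 -2.964 1.756
v -4.363 -4.018 0.913
v -4.516 -3.164 1.947
v -4.083 -4.124 1.042
v -4.237 -3.27 2.076
v -3.76 -4.111 1.079
v -3.914 -3.257 2.113
v -3.468 -3.983 1.017
v -3.621 -3.129 2.051
v -3.273 -3.769 0.869
v -3.426 -2.915 1.903
v -3.22 -3.517 0.669
v -3.373 -2.663 1.703
v -3.321 -3.287 0.463
v -3.475 -2.432 1.497
v 0.542 -2.754 0.085
v 1.06 -2.245 0.444
v 1.236 -3.338 1.735
v 0.718 -3.846 1.375
v 0.714 -2.138 0.582
v 0.89 -3.231 1.873
v 0.328 -2.172 0.606
v 0.505 -3.264 1.897
v -0.008 -2.339 0.511
v 0.168 -3.431 1.801
v -0.219 -2.601 0.318
v -0.043 -3.694 1.608
v -0.255 -2.898 0.071
v -0.079 -3.991 1.362
v -0.109 -3.162 -0.172
v 0.067 -4.255 1.118
v 0.187 -3.333 -0.357
v 0.363 -4.425 0.934
v 0.563 -3.37 -0.44
v 0.739 -4.463 0.85
v 0.935 -3.267 -0.403
v 1.111 -4.359 0.887
v 1.217 -3.046 -0.255
v 1.393 -4.138 1.036
v 1.344 -2.758 -0.028
v 1.52 -3.85 1.262
v 1.287 -2.469 0.224
v 1.463 -3.561 1.515
f 2 1 4
f 2 4 3
f 4 1 5
f 4 5 3
f 5 1 6
f 5 6 3
f 6 1 7
f 6 7 3
f 7 1 8
f 7 8 3
f 8 1 9
f 8 9 3
f 9 1 10
f 9 10 3
f 10 1 11
f 10 11 3
f 11 1 12
f 11 12 3
f 12 1 13
f 12 13 3
f 13 1 14
f 13 14 3
f 14 1 15
f 14 15 3
f 15 1 16
f 15 16 3
f 16 1 17
f 16 17 3
f 17 1 2
f 17 2 3
f 19 18 22
f 19 22 20
f 20 22 23
f 20 23 21
f 22 18 24
f 22 24 23
f 23 24 25
f 23 25 21
f 24 18 26
f 24 26 25
f 25 26 27
f 25 27 21
f 26 18 28
f 26 28 27
f 27 28 29
f 27 29 21
f 28 18 30
f 28 30 29
f 29 30 31
f 29 31 21
f 30 18 32
f 30 32 31
f 31 32 33
f 31 33 21
f 32 18 34
f 32 34 33
f 33 34 35
f 33 35 21
f 34 18 36
f 34 36 35
f 35 36 37
f 35 37 21
f 36 18 38
f 36 38 37
f 37 38 39
f 37 39 21
f 38 18 40
f 38 40 39
f 39 40 41
f 39 41 21
f 40 18 42
f 40 42 41
f 41 42 43
f 41 43 21
f 42 18 44
f 42 44 43
f 43 44 45
f 43 45 21
f 44 18 19
f 44 19 45
f 45 19 20
f 45 20 21
f 47 46 50
f 47 50 48
f 48 50 51
f 48 51 49
f 50 46 52
f 50 52 51
f 51 52 53
f 51 53 49
f 52 46 54
f 52 54 53
f 53 54 55
f 53 55 49
f 54 46 56
f 54 56 55
f 55 56 57
f 55 57 49
f 56 46 58
f 56 58 57
f 57 58 59
f 57 59 49
f 58 46 60
f 58 60 59
f 59 60 61
f 59 61 49
f 60 46 62
f 60 62 61
f 61 62 63
f 61 63 49
f 62 46 64
f 62 64 63
f 63 64 65
f 63 65 49
f 64 46 66
f 64 66 65
f 65 66 67
f 65 67 49
f 66 46 68
f 66 68 67
f 67 68 69
f 67 69 49
f 68 46 70
f 68 70 69
f 69 70 71
f 69 71 49
f 70 46 72
f 70 72 71
f 71 72 73
f 71 73 49
f 72 46 47
f 72 47 73
f 73 47 48
f 73 48 49



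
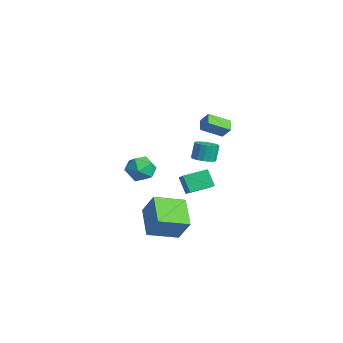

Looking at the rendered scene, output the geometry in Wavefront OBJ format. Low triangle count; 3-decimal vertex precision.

v 0.688 0.284 -2.394
v 2.014 -0.002 -1.546
v 0.828 1.8 -2.099
v 2.154 1.513 -1.252
v 1.406 0.427 -3.468
v 2.732 0.14 -2.621
v 1.546 1.942 -3.174
v 2.872 1.656 -2.326
v 3.103 -3.015 0.356
v 3.961 -2.495 0.539
v 3.879 -4.425 0.721
v 4.737 -3.905 0.904
v 3.941 -3.811 1.534
v 3.461 -2.94 1.308
v 4.379 -3.98 -0.048
v 3.899 -3.109 -0.274
v 4.75 -3.091 0.289
v 4.479 -2.987 1.267
v 3.361 -3.933 -0.007
v 3.09 -3.829 0.971
v -0.352 2.117 0.846
v -1.098 2.441 1.233
v -0.139 3.502 0.096
v -0.884 3.826 0.482
v 0.164 2.434 1.578
v -0.581 2.758 1.964
v 0.378 3.819 0.827
v -0.368 4.143 1.214
v 4.456 -1.328 -5.234
v 4.253 -3.258 -4.671
v 2.63 -0.843 -4.228
v 2.428 -2.773 -3.666
v 5.372 -0.987 -3.734
v 5.17 -2.917 -3.172
v 3.547 -0.502 -2.729
v 3.344 -2.432 -2.166
v -3.645 3.817 -3.542
v -3.214 4.484 -3.642
v -3.445 4.81 -2.457
v -3.875 4.143 -2.358
v -3.57 4.589 -3.74
v -3.8 4.915 -2.555
v -3.942 4.516 -3.793
v -4.173 4.842 -2.608
v -4.246 4.284 -3.788
v -4.477 4.61 -2.603
v -4.413 3.944 -3.727
v -4.643 4.27 -2.542
v -4.403 3.576 -3.624
v -4.634 3.902 -2.439
v -4.22 3.263 -3.502
v -4.451 3.588 -2.317
v -3.905 3.076 -3.389
v -4.136 3.402 -2.205
v -3.53 3.06 -3.312
v -3.761 3.386 -2.127
v -3.182 3.217 -3.287
v -3.413 3.542 -2.102
v -2.939 3.511 -3.321
v -3.17 3.837 -2.136
v -2.859 3.876 -3.405
v -3.089 4.202 -2.221
v -2.958 4.227 -3.521
v -3.189 4.553 -2.337
f 2 4 1
f 5 2 1
f 1 4 3
f 3 5 1
f 2 8 4
f 6 2 5
f 6 8 2
f 4 8 3
f 7 5 3
f 3 8 7
f 7 6 5
f 8 6 7
f 9 20 14
f 9 14 10
f 9 10 16
f 9 16 19
f 9 19 20
f 10 14 18
f 14 20 13
f 20 19 11
f 19 16 15
f 16 10 17
f 12 18 13
f 12 13 11
f 12 11 15
f 12 15 17
f 12 17 18
f 13 18 14
f 11 13 20
f 15 11 19
f 17 15 16
f 18 17 10
f 22 24 21
f 25 22 21
f 21 24 23
f 23 25 21
f 22 28 24
f 26 22 25
f 26 28 22
f 24 28 23
f 27 25 23
f 23 28 27
f 27 26 25
f 28 26 27
f 30 32 29
f 33 30 29
f 29 32 31
f 31 33 29
f 30 36 32
f 34 30 33
f 34 36 30
f 32 36 31
f 35 33 31
f 31 36 35
f 35 34 33
f 36 34 35
f 38 37 41
f 38 41 39
f 39 41 42
f 39 42 40
f 41 37 43
f 41 43 42
f 42 43 44
f 42 44 40
f 43 37 45
f 43 45 44
f 44 45 46
f 44 46 40
f 45 37 47
f 45 47 46
f 46 47 48
f 46 48 40
f 47 37 49
f 47 49 48
f 48 49 50
f 48 50 40
f 49 37 51
f 49 51 50
f 50 51 52
f 50 52 40
f 51 37 53
f 51 53 52
f 52 53 54
f 52 54 40
f 53 37 55
f 53 55 54
f 54 55 56
f 54 56 40
f 55 37 57
f 55 57 56
f 56 57 58
f 56 58 40
f 57 37 59
f 57 59 58
f 58 59 60
f 58 60 40
f 59 37 61
f 59 61 60
f 60 61 62
f 60 62 40
f 61 37 63
f 61 63 62
f 62 63 64
f 62 64 40
f 63 37 38
f 63 38 64
f 64 38 39
f 64 39 40



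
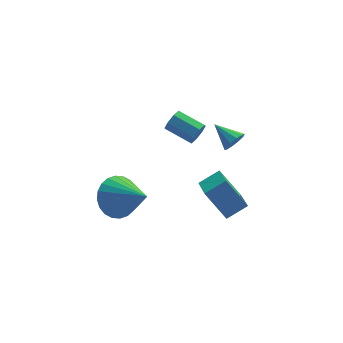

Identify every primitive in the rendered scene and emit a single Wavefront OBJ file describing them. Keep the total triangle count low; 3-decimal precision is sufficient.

v 0.392 1.434 1.927
v 0.678 1.516 2.402
v -0.225 2.327 2.807
v -0.512 2.246 2.333
v 0.788 1.792 2.094
v -0.115 2.604 2.499
v 0.667 1.86 1.689
v -0.236 2.671 2.094
v 0.384 1.677 1.423
v -0.519 2.489 1.828
v 0.105 1.353 1.453
v -0.798 2.164 1.858
v -0.005 1.076 1.761
v -0.908 1.888 2.166
v 0.116 1.009 2.166
v -0.787 1.82 2.571
v 0.399 1.191 2.432
v -0.504 2.003 2.837
v -3.225 0.023 -0.25
v -2.404 0.107 -0.867
v -2.275 -1.323 0.83
v -2.323 0.387 -0.59
v -2.379 0.611 -0.261
v -2.564 0.746 0.07
v -2.849 0.77 0.352
v -3.192 0.681 0.542
v -3.539 0.492 0.611
v -3.839 0.232 0.55
v -4.045 -0.061 0.367
v -4.127 -0.34 0.09
v -4.071 -0.564 -0.239
v -3.886 -0.699 -0.57
v -3.6 -0.724 -0.851
v -3.258 -0.635 -1.042
v -2.91 -0.446 -1.111
v -2.61 -0.185 -1.05
v 0.101 -0.016 0.064
v -0.05 -1.756 0.975
v 1.003 0.16 0.55
v 0.852 -1.58 1.461
v 0.848 -0.68 -1.081
v 0.697 -2.42 -0.17
v 1.75 -0.504 -0.595
v 1.599 -2.244 0.316
v 2.195 2.426 0.247
v 2.661 2.59 0.551
v 1.525 3.314 0.793
v 2.658 2.776 0.245
v 2.478 2.828 -0.061
v 2.19 2.726 -0.249
v 1.904 2.509 -0.247
v 1.73 2.261 -0.057
v 1.733 2.075 0.25
v 1.913 2.023 0.556
v 2.201 2.125 0.743
v 2.486 2.342 0.742
f 2 1 5
f 2 5 3
f 3 5 6
f 3 6 4
f 5 1 7
f 5 7 6
f 6 7 8
f 6 8 4
f 7 1 9
f 7 9 8
f 8 9 10
f 8 10 4
f 9 1 11
f 9 11 10
f 10 11 12
f 10 12 4
f 11 1 13
f 11 13 12
f 12 13 14
f 12 14 4
f 13 1 15
f 13 15 14
f 14 15 16
f 14 16 4
f 15 1 17
f 15 17 16
f 16 17 18
f 16 18 4
f 17 1 2
f 17 2 18
f 18 2 3
f 18 3 4
f 20 19 22
f 20 22 21
f 22 19 23
f 22 23 21
f 23 19 24
f 23 24 21
f 24 19 25
f 24 25 21
f 25 19 26
f 25 26 21
f 26 19 27
f 26 27 21
f 27 19 28
f 27 28 21
f 28 19 29
f 28 29 21
f 29 19 30
f 29 30 21
f 30 19 31
f 30 31 21
f 31 19 32
f 31 32 21
f 32 19 33
f 32 33 21
f 33 19 34
f 33 34 21
f 34 19 35
f 34 35 21
f 35 19 36
f 35 36 21
f 36 19 20
f 36 20 21
f 38 40 37
f 41 38 37
f 37 40 39
f 39 41 37
f 38 44 40
f 42 38 41
f 42 44 38
f 40 44 39
f 43 41 39
f 39 44 43
f 43 42 41
f 44 42 43
f 46 45 48
f 46 48 47
f 48 45 49
f 48 49 47
f 49 45 50
f 49 50 47
f 50 45 51
f 50 51 47
f 51 45 52
f 51 52 47
f 52 45 53
f 52 53 47
f 53 45 54
f 53 54 47
f 54 45 55
f 54 55 47
f 55 45 56
f 55 56 47
f 56 45 46
f 56 46 47



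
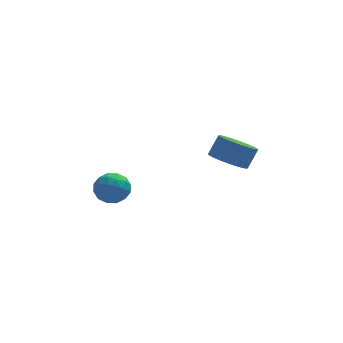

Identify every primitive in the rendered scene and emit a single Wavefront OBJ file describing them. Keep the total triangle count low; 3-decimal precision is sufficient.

v 3.222 -2.912 0.178
v 4.038 -2.757 -0.322
v 4.555 -2.372 0.643
v 3.738 -2.528 1.142
v 3.848 -2.404 -0.361
v 4.365 -2.019 0.604
v 3.549 -2.138 -0.306
v 4.066 -1.753 0.658
v 3.194 -2.007 -0.169
v 3.71 -1.622 0.796
v 2.843 -2.032 0.029
v 3.36 -1.647 0.994
v 2.558 -2.209 0.253
v 3.075 -1.824 1.217
v 2.387 -2.508 0.463
v 2.904 -2.123 1.428
v 2.361 -2.877 0.624
v 2.878 -2.492 1.589
v 2.484 -3.252 0.708
v 3.001 -2.867 1.673
v 2.734 -3.568 0.7
v 3.251 -3.183 1.665
v 3.069 -3.771 0.602
v 3.585 -3.386 1.567
v 3.43 -3.825 0.43
v 3.946 -3.441 1.395
v 3.755 -3.722 0.215
v 4.271 -3.337 1.18
v 3.987 -3.479 -0.007
v 4.504 -3.094 0.958
v 4.088 -3.137 -0.197
v 4.605 -2.752 0.768
v -1.736 -3.221 -0.095
v -1.185 -3.787 -0.513
v -2.835 -3.693 -0.907
v -2.284 -4.259 -1.325
v -2.497 -4.393 -0.467
v -1.817 -4.101 0.035
v -2.203 -3.379 -1.455
v -1.523 -3.087 -0.953
v -1.473 -3.885 -1.353
v -1.655 -4.512 -0.742
v -2.365 -2.968 -0.678
v -2.547 -3.595 -0.067
v -1.364 -3.463 -0.233
v -2.656 -4.017 -1.187
v -2.781 -4.096 -0.683
v -2.457 -4.429 -0.928
v -1.735 -3.647 0.089
v -1.412 -3.98 -0.156
v -2.183 -4.336 -0.129
v -2.608 -3.5 -1.264
v -2.285 -3.833 -1.509
v -1.563 -3.051 -0.492
v -1.239 -3.384 -0.737
v -1.837 -3.144 -1.291
v -1.209 -3.853 -0.972
v -1.856 -4.13 -1.449
v -1.808 -3.613 -1.526
v -1.408 -3.441 -1.231
v -1.316 -4.221 -0.613
v -1.963 -4.499 -1.09
v -2.088 -4.577 -0.586
v -1.688 -4.406 -0.291
v -1.486 -4.279 -1.107
v -2.057 -2.981 -0.33
v -2.704 -3.259 -0.807
v -2.332 -3.074 -1.129
v -1.932 -2.903 -0.834
v -2.164 -3.35 0.029
v -2.811 -3.627 -0.448
v -2.612 -4.039 -0.189
v -2.212 -3.867 0.106
v -2.534 -3.201 -0.313
f 2 1 5
f 2 5 3
f 3 5 6
f 3 6 4
f 5 1 7
f 5 7 6
f 6 7 8
f 6 8 4
f 7 1 9
f 7 9 8
f 8 9 10
f 8 10 4
f 9 1 11
f 9 11 10
f 10 11 12
f 10 12 4
f 11 1 13
f 11 13 12
f 12 13 14
f 12 14 4
f 13 1 15
f 13 15 14
f 14 15 16
f 14 16 4
f 15 1 17
f 15 17 16
f 16 17 18
f 16 18 4
f 17 1 19
f 17 19 18
f 18 19 20
f 18 20 4
f 19 1 21
f 19 21 20
f 20 21 22
f 20 22 4
f 21 1 23
f 21 23 22
f 22 23 24
f 22 24 4
f 23 1 25
f 23 25 24
f 24 25 26
f 24 26 4
f 25 1 27
f 25 27 26
f 26 27 28
f 26 28 4
f 27 1 29
f 27 29 28
f 28 29 30
f 28 30 4
f 29 1 31
f 29 31 30
f 30 31 32
f 30 32 4
f 31 1 2
f 31 2 32
f 32 2 3
f 32 3 4
f 33 70 49
f 70 44 73
f 49 73 38
f 70 73 49
f 33 49 45
f 49 38 50
f 45 50 34
f 49 50 45
f 33 45 54
f 45 34 55
f 54 55 40
f 45 55 54
f 33 54 66
f 54 40 69
f 66 69 43
f 54 69 66
f 33 66 70
f 66 43 74
f 70 74 44
f 66 74 70
f 34 50 61
f 50 38 64
f 61 64 42
f 50 64 61
f 38 73 51
f 73 44 72
f 51 72 37
f 73 72 51
f 44 74 71
f 74 43 67
f 71 67 35
f 74 67 71
f 43 69 68
f 69 40 56
f 68 56 39
f 69 56 68
f 40 55 60
f 55 34 57
f 60 57 41
f 55 57 60
f 36 62 48
f 62 42 63
f 48 63 37
f 62 63 48
f 36 48 46
f 48 37 47
f 46 47 35
f 48 47 46
f 36 46 53
f 46 35 52
f 53 52 39
f 46 52 53
f 36 53 58
f 53 39 59
f 58 59 41
f 53 59 58
f 36 58 62
f 58 41 65
f 62 65 42
f 58 65 62
f 37 63 51
f 63 42 64
f 51 64 38
f 63 64 51
f 35 47 71
f 47 37 72
f 71 72 44
f 47 72 71
f 39 52 68
f 52 35 67
f 68 67 43
f 52 67 68
f 41 59 60
f 59 39 56
f 60 56 40
f 59 56 60
f 42 65 61
f 65 41 57
f 61 57 34
f 65 57 61



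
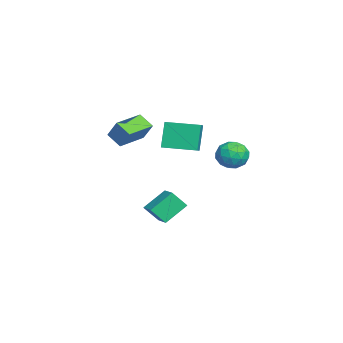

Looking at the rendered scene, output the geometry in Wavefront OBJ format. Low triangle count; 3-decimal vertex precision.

v 3.17 -2.617 0.333
v 2.442 -1.491 1.328
v 3.11 -1.806 -0.629
v 2.382 -0.68 0.366
v 4.258 -2.18 0.634
v 3.53 -1.054 1.629
v 4.198 -1.369 -0.328
v 3.47 -0.243 0.667
v -3.271 -1.809 2.33
v -3.953 -1.625 4.062
v -3.002 0.261 2.216
v -3.684 0.445 3.947
v -2.376 -1.905 2.693
v -3.058 -1.721 4.424
v -2.107 0.165 2.578
v -2.789 0.349 4.31
v -3.607 -5.024 3.164
v -3.011 -4.453 4.332
v -5.077 -3.764 3.299
v -4.481 -3.194 4.467
v -3.019 -4.266 2.493
v -2.423 -3.696 3.661
v -4.489 -3.007 2.628
v -3.893 -2.436 3.796
v 1.35 3.063 3.873
v 1.95 2.698 3.147
v 0.69 1.582 4.073
v 1.29 1.217 3.347
v 1.684 1.505 4.231
v 2.092 2.42 4.107
v 0.548 1.86 3.113
v 0.956 2.775 2.989
v 1.454 1.955 2.678
v 2.156 1.735 3.368
v 0.484 2.545 3.852
v 1.186 2.325 4.542
v 1.708 3.01 3.492
v 0.932 1.27 3.728
v 1.164 1.439 4.247
v 1.516 1.224 3.82
v 1.792 2.847 4.057
v 2.144 2.632 3.63
v 1.988 1.931 4.267
v 0.496 1.648 3.59
v 0.848 1.433 3.163
v 1.124 3.056 3.4
v 1.476 2.841 2.973
v 0.652 2.349 2.953
v 1.769 2.359 2.79
v 1.381 1.489 2.908
v 0.945 1.866 2.77
v 1.184 2.404 2.697
v 2.182 2.23 3.196
v 1.794 1.359 3.314
v 2.026 1.528 3.833
v 2.265 2.066 3.76
v 1.89 1.793 2.92
v 0.846 2.921 3.906
v 0.458 2.05 4.024
v 0.375 2.214 3.46
v 0.614 2.752 3.387
v 1.259 2.791 4.312
v 0.871 1.921 4.43
v 1.456 1.876 4.523
v 1.695 2.414 4.45
v 0.75 2.487 4.3
f 2 4 1
f 5 2 1
f 1 4 3
f 3 5 1
f 2 8 4
f 6 2 5
f 6 8 2
f 4 8 3
f 7 5 3
f 3 8 7
f 7 6 5
f 8 6 7
f 10 12 9
f 13 10 9
f 9 12 11
f 11 13 9
f 10 16 12
f 14 10 13
f 14 16 10
f 12 16 11
f 15 13 11
f 11 16 15
f 15 14 13
f 16 14 15
f 18 20 17
f 21 18 17
f 17 20 19
f 19 21 17
f 18 24 20
f 22 18 21
f 22 24 18
f 20 24 19
f 23 21 19
f 19 24 23
f 23 22 21
f 24 22 23
f 25 62 41
f 62 36 65
f 41 65 30
f 62 65 41
f 25 41 37
f 41 30 42
f 37 42 26
f 41 42 37
f 25 37 46
f 37 26 47
f 46 47 32
f 37 47 46
f 25 46 58
f 46 32 61
f 58 61 35
f 46 61 58
f 25 58 62
f 58 35 66
f 62 66 36
f 58 66 62
f 26 42 53
f 42 30 56
f 53 56 34
f 42 56 53
f 30 65 43
f 65 36 64
f 43 64 29
f 65 64 43
f 36 66 63
f 66 35 59
f 63 59 27
f 66 59 63
f 35 61 60
f 61 32 48
f 60 48 31
f 61 48 60
f 32 47 52
f 47 26 49
f 52 49 33
f 47 49 52
f 28 54 40
f 54 34 55
f 40 55 29
f 54 55 40
f 28 40 38
f 40 29 39
f 38 39 27
f 40 39 38
f 28 38 45
f 38 27 44
f 45 44 31
f 38 44 45
f 28 45 50
f 45 31 51
f 50 51 33
f 45 51 50
f 28 50 54
f 50 33 57
f 54 57 34
f 50 57 54
f 29 55 43
f 55 34 56
f 43 56 30
f 55 56 43
f 27 39 63
f 39 29 64
f 63 64 36
f 39 64 63
f 31 44 60
f 44 27 59
f 60 59 35
f 44 59 60
f 33 51 52
f 51 31 48
f 52 48 32
f 51 48 52
f 34 57 53
f 57 33 49
f 53 49 26
f 57 49 53



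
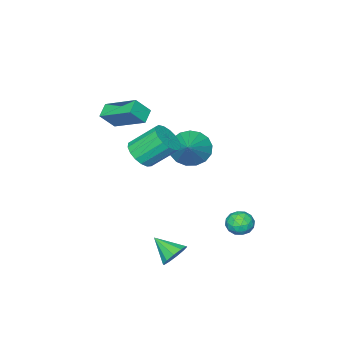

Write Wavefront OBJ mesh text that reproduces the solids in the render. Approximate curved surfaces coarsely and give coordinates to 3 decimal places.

v 1.897 -1.335 1.985
v 2.624 -1.253 2.418
v 1.831 -0.284 3.567
v 1.103 -0.365 3.135
v 2.629 -0.94 2.158
v 1.836 0.029 3.308
v 2.467 -0.717 1.858
v 1.674 0.252 3.008
v 2.174 -0.636 1.588
v 1.381 0.333 2.738
v 1.818 -0.715 1.409
v 1.025 0.254 2.558
v 1.479 -0.936 1.361
v 0.686 0.033 2.511
v 1.236 -1.248 1.457
v 0.443 -0.279 2.606
v 1.145 -1.58 1.673
v 0.352 -0.611 2.823
v 1.225 -1.856 1.961
v 0.432 -0.887 3.111
v 1.46 -2.012 2.255
v 0.667 -1.043 3.405
v 1.794 -2.013 2.487
v 1.001 -1.044 3.636
v 2.152 -1.859 2.603
v 1.359 -0.89 3.753
v 2.451 -1.584 2.579
v 1.658 -0.615 3.728
v -0.55 3.121 -1.895
v -0.015 2.643 -2.005
v -1.325 2.357 -2.335
v -0.79 1.879 -2.445
v -0.996 2.043 -1.769
v -0.517 2.515 -1.497
v -0.823 2.485 -2.843
v -0.344 2.957 -2.571
v -0.184 2.25 -2.591
v -0.291 1.977 -1.928
v -1.049 3.023 -2.412
v -1.156 2.75 -1.749
v -0.215 2.949 -1.911
v -1.125 2.051 -2.429
v -1.247 2.147 -2.031
v -0.932 1.866 -2.096
v -0.51 2.874 -1.613
v -0.195 2.593 -1.678
v -0.772 2.24 -1.539
v -1.145 2.407 -2.662
v -0.83 2.126 -2.727
v -0.408 3.134 -2.244
v -0.093 2.853 -2.309
v -0.568 2.76 -2.801
v 0 2.437 -2.321
v -0.455 1.988 -2.579
v -0.474 2.344 -2.813
v -0.193 2.622 -2.653
v -0.063 2.276 -1.931
v -0.518 1.827 -2.189
v -0.639 1.924 -1.792
v -0.358 2.201 -1.632
v -0.162 2.045 -2.275
v -0.822 3.173 -2.151
v -1.277 2.724 -2.409
v -0.982 2.799 -2.708
v -0.701 3.076 -2.548
v -0.885 3.012 -1.761
v -1.34 2.563 -2.019
v -1.147 2.378 -1.687
v -0.866 2.656 -1.527
v -1.178 2.955 -2.065
v 0.331 -4.231 2.73
v 0.067 -2.468 3.614
v 1.003 -3.928 2.327
v 0.739 -2.165 3.211
v 0.981 -4.555 3.569
v 0.717 -2.792 4.453
v 1.653 -4.252 3.166
v 1.389 -2.489 4.05
v 3.21 2.128 -2.569
v 3.622 1.839 -3.125
v 3.37 0.972 -1.851
v 3.908 2.06 -2.834
v 3.927 2.306 -2.442
v 3.672 2.485 -2.099
v 3.24 2.526 -1.935
v 2.797 2.416 -2.013
v 2.511 2.196 -2.304
v 2.492 1.949 -2.696
v 2.747 1.771 -3.04
v 3.179 1.729 -3.204
v -2.66 -2.517 -0.225
v -2.02 -3.361 -0.185
v -1.44 -1.543 0.805
v -1.867 -3.113 -0.6
v -1.896 -2.728 -0.929
v -2.1 -2.295 -1.097
v -2.432 -1.913 -1.066
v -2.817 -1.669 -0.841
v -3.165 -1.619 -0.476
v -3.397 -1.776 -0.053
v -3.461 -2.102 0.331
v -3.341 -2.523 0.587
v -3.065 -2.943 0.657
v -2.696 -3.265 0.525
v -2.319 -3.416 0.221
f 2 1 5
f 2 5 3
f 3 5 6
f 3 6 4
f 5 1 7
f 5 7 6
f 6 7 8
f 6 8 4
f 7 1 9
f 7 9 8
f 8 9 10
f 8 10 4
f 9 1 11
f 9 11 10
f 10 11 12
f 10 12 4
f 11 1 13
f 11 13 12
f 12 13 14
f 12 14 4
f 13 1 15
f 13 15 14
f 14 15 16
f 14 16 4
f 15 1 17
f 15 17 16
f 16 17 18
f 16 18 4
f 17 1 19
f 17 19 18
f 18 19 20
f 18 20 4
f 19 1 21
f 19 21 20
f 20 21 22
f 20 22 4
f 21 1 23
f 21 23 22
f 22 23 24
f 22 24 4
f 23 1 25
f 23 25 24
f 24 25 26
f 24 26 4
f 25 1 27
f 25 27 26
f 26 27 28
f 26 28 4
f 27 1 2
f 27 2 28
f 28 2 3
f 28 3 4
f 29 66 45
f 66 40 69
f 45 69 34
f 66 69 45
f 29 45 41
f 45 34 46
f 41 46 30
f 45 46 41
f 29 41 50
f 41 30 51
f 50 51 36
f 41 51 50
f 29 50 62
f 50 36 65
f 62 65 39
f 50 65 62
f 29 62 66
f 62 39 70
f 66 70 40
f 62 70 66
f 30 46 57
f 46 34 60
f 57 60 38
f 46 60 57
f 34 69 47
f 69 40 68
f 47 68 33
f 69 68 47
f 40 70 67
f 70 39 63
f 67 63 31
f 70 63 67
f 39 65 64
f 65 36 52
f 64 52 35
f 65 52 64
f 36 51 56
f 51 30 53
f 56 53 37
f 51 53 56
f 32 58 44
f 58 38 59
f 44 59 33
f 58 59 44
f 32 44 42
f 44 33 43
f 42 43 31
f 44 43 42
f 32 42 49
f 42 31 48
f 49 48 35
f 42 48 49
f 32 49 54
f 49 35 55
f 54 55 37
f 49 55 54
f 32 54 58
f 54 37 61
f 58 61 38
f 54 61 58
f 33 59 47
f 59 38 60
f 47 60 34
f 59 60 47
f 31 43 67
f 43 33 68
f 67 68 40
f 43 68 67
f 35 48 64
f 48 31 63
f 64 63 39
f 48 63 64
f 37 55 56
f 55 35 52
f 56 52 36
f 55 52 56
f 38 61 57
f 61 37 53
f 57 53 30
f 61 53 57
f 72 74 71
f 75 72 71
f 71 74 73
f 73 75 71
f 72 78 74
f 76 72 75
f 76 78 72
f 74 78 73
f 77 75 73
f 73 78 77
f 77 76 75
f 78 76 77
f 80 79 82
f 80 82 81
f 82 79 83
f 82 83 81
f 83 79 84
f 83 84 81
f 84 79 85
f 84 85 81
f 85 79 86
f 85 86 81
f 86 79 87
f 86 87 81
f 87 79 88
f 87 88 81
f 88 79 89
f 88 89 81
f 89 79 90
f 89 90 81
f 90 79 80
f 90 80 81
f 92 91 94
f 92 94 93
f 94 91 95
f 94 95 93
f 95 91 96
f 95 96 93
f 96 91 97
f 96 97 93
f 97 91 98
f 97 98 93
f 98 91 99
f 98 99 93
f 99 91 100
f 99 100 93
f 100 91 101
f 100 101 93
f 101 91 102
f 101 102 93
f 102 91 103
f 102 103 93
f 103 91 104
f 103 104 93
f 104 91 105
f 104 105 93
f 105 91 92
f 105 92 93



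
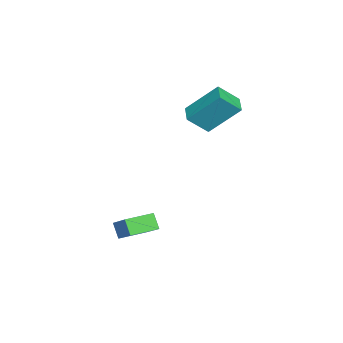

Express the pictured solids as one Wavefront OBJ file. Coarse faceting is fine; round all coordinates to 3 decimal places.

v 0.839 -1.651 -3.144
v 0.45 -1.958 -2.453
v 2.24 -0.847 -1.998
v 1.851 -1.155 -1.307
v 1.529 -2.725 -3.233
v 1.14 -3.033 -2.542
v 2.93 -1.922 -2.087
v 2.541 -2.229 -1.396
v -3.099 -0.685 2.411
v -3.161 0.736 3.845
v -3.502 0.192 1.525
v -3.563 1.613 2.959
v -2.177 -0.453 2.221
v -2.238 0.968 3.655
v -2.579 0.424 1.335
v -2.641 1.845 2.769
f 2 4 1
f 5 2 1
f 1 4 3
f 3 5 1
f 2 8 4
f 6 2 5
f 6 8 2
f 4 8 3
f 7 5 3
f 3 8 7
f 7 6 5
f 8 6 7
f 10 12 9
f 13 10 9
f 9 12 11
f 11 13 9
f 10 16 12
f 14 10 13
f 14 16 10
f 12 16 11
f 15 13 11
f 11 16 15
f 15 14 13
f 16 14 15



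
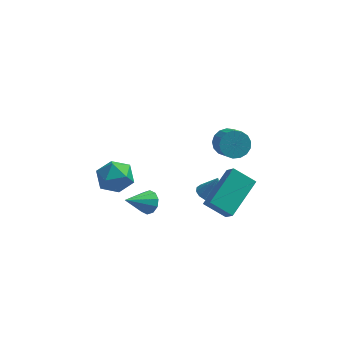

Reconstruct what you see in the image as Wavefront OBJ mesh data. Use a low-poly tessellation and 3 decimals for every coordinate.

v -3.371 0.784 0.994
v -2.44 1.026 1.1
v -3.16 -0.446 1.94
v -2.229 -0.204 2.046
v -2.92 0.353 2.43
v -3.051 1.113 1.846
v -2.549 -0.533 1.194
v -2.68 0.227 0.61
v -1.932 0.212 1.224
v -2.162 0.759 1.988
v -3.438 -0.179 1.052
v -3.668 0.368 1.816
v -1.038 -2.549 2.637
v -0.59 -2.686 3.043
v -2.002 -3.251 3.463
v -0.745 -2.352 3.146
v -1.012 -2.092 3.055
v -1.289 -2.008 2.804
v -1.47 -2.13 2.49
v -1.486 -2.412 2.231
v -1.331 -2.747 2.128
v -1.064 -3.006 2.219
v -0.787 -3.091 2.47
v -0.606 -2.969 2.784
v 2.183 3.422 1.398
v 2.894 3.718 1.392
v 3.267 2.835 2.097
v 2.557 2.538 2.102
v 2.733 3.88 1.681
v 3.106 2.997 2.386
v 2.446 3.938 1.905
v 2.819 3.054 2.61
v 2.099 3.877 2.013
v 2.472 2.994 2.718
v 1.771 3.712 1.98
v 2.144 2.828 2.684
v 1.538 3.48 1.813
v 1.911 2.597 2.518
v 1.452 3.235 1.551
v 1.826 2.352 2.256
v 1.534 3.033 1.254
v 1.908 2.15 1.959
v 1.765 2.92 0.99
v 2.139 2.036 1.695
v 2.092 2.921 0.819
v 2.465 2.038 1.524
v 2.439 3.038 0.781
v 2.813 2.155 1.486
v 2.728 3.242 0.884
v 3.102 2.359 1.589
v 2.892 3.488 1.105
v 3.266 2.604 1.809
v 1.527 -0.271 1.162
v 1.972 0.165 0.977
v 1.893 -0.189 2.238
v 1.7 0.346 1.056
v 1.381 0.362 1.163
v 1.102 0.209 1.27
v 0.936 -0.074 1.347
v 0.929 -0.409 1.376
v 1.082 -0.707 1.346
v 1.354 -0.889 1.268
v 1.673 -0.905 1.161
v 1.952 -0.751 1.054
v 2.118 -0.468 0.976
v 2.125 -0.133 0.948
v 1.367 -2.829 2.996
v 1.683 -3.374 3.693
v 2.31 -1.185 3.853
v 2.627 -1.73 4.55
v 2.373 -3.07 2.35
v 2.69 -3.615 3.047
v 3.317 -1.426 3.207
v 3.633 -1.971 3.904
f 1 12 6
f 1 6 2
f 1 2 8
f 1 8 11
f 1 11 12
f 2 6 10
f 6 12 5
f 12 11 3
f 11 8 7
f 8 2 9
f 4 10 5
f 4 5 3
f 4 3 7
f 4 7 9
f 4 9 10
f 5 10 6
f 3 5 12
f 7 3 11
f 9 7 8
f 10 9 2
f 14 13 16
f 14 16 15
f 16 13 17
f 16 17 15
f 17 13 18
f 17 18 15
f 18 13 19
f 18 19 15
f 19 13 20
f 19 20 15
f 20 13 21
f 20 21 15
f 21 13 22
f 21 22 15
f 22 13 23
f 22 23 15
f 23 13 24
f 23 24 15
f 24 13 14
f 24 14 15
f 26 25 29
f 26 29 27
f 27 29 30
f 27 30 28
f 29 25 31
f 29 31 30
f 30 31 32
f 30 32 28
f 31 25 33
f 31 33 32
f 32 33 34
f 32 34 28
f 33 25 35
f 33 35 34
f 34 35 36
f 34 36 28
f 35 25 37
f 35 37 36
f 36 37 38
f 36 38 28
f 37 25 39
f 37 39 38
f 38 39 40
f 38 40 28
f 39 25 41
f 39 41 40
f 40 41 42
f 40 42 28
f 41 25 43
f 41 43 42
f 42 43 44
f 42 44 28
f 43 25 45
f 43 45 44
f 44 45 46
f 44 46 28
f 45 25 47
f 45 47 46
f 46 47 48
f 46 48 28
f 47 25 49
f 47 49 48
f 48 49 50
f 48 50 28
f 49 25 51
f 49 51 50
f 50 51 52
f 50 52 28
f 51 25 26
f 51 26 52
f 52 26 27
f 52 27 28
f 54 53 56
f 54 56 55
f 56 53 57
f 56 57 55
f 57 53 58
f 57 58 55
f 58 53 59
f 58 59 55
f 59 53 60
f 59 60 55
f 60 53 61
f 60 61 55
f 61 53 62
f 61 62 55
f 62 53 63
f 62 63 55
f 63 53 64
f 63 64 55
f 64 53 65
f 64 65 55
f 65 53 66
f 65 66 55
f 66 53 54
f 66 54 55
f 68 70 67
f 71 68 67
f 67 70 69
f 69 71 67
f 68 74 70
f 72 68 71
f 72 74 68
f 70 74 69
f 73 71 69
f 69 74 73
f 73 72 71
f 74 72 73



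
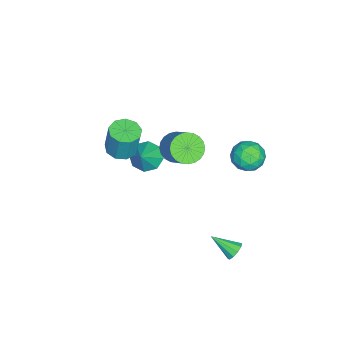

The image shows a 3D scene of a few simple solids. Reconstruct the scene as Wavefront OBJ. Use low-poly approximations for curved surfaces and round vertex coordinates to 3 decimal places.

v -3.741 -2.937 -3.299
v -3.235 -2.138 -3.778
v -2.539 -2.943 -2.041
v -3.79 -1.879 -3.247
v -4.317 -2.24 -2.746
v -4.506 -3.009 -2.569
v -4.247 -3.736 -2.82
v -3.691 -3.994 -3.352
v -3.165 -3.634 -3.853
v -2.975 -2.865 -4.029
v 0.446 0.055 2.912
v 1.268 -0.401 2.541
v 2.376 0.51 3.877
v 1.554 0.965 4.248
v 1.258 -0.071 2.325
v 2.366 0.839 3.661
v 1.125 0.277 2.198
v 2.233 1.188 3.534
v 0.888 0.592 2.18
v 1.996 1.502 3.516
v 0.584 0.825 2.273
v 1.692 1.735 3.609
v 0.259 0.94 2.463
v 1.367 1.851 3.8
v -0.037 0.921 2.722
v 1.07 1.832 4.059
v -0.26 0.77 3.01
v 0.848 1.68 4.346
v -0.376 0.51 3.283
v 0.732 1.421 4.619
v -0.366 0.181 3.499
v 0.742 1.091 4.835
v -0.233 -0.168 3.626
v 0.875 0.743 4.962
v 0.004 -0.482 3.644
v 1.112 0.428 4.98
v 0.308 -0.715 3.551
v 1.416 0.195 4.887
v 0.633 -0.831 3.36
v 1.741 0.08 4.697
v 0.93 -0.812 3.101
v 2.037 0.099 4.438
v 1.152 -0.66 2.814
v 2.26 0.25 4.15
v 3.888 4.309 -2.125
v 4.267 4.552 -1.67
v 3.752 2.891 -1.255
v 3.892 4.644 -1.579
v 3.517 4.607 -1.698
v 3.283 4.457 -1.979
v 3.28 4.251 -2.316
v 3.51 4.066 -2.581
v 3.884 3.975 -2.671
v 4.26 4.011 -2.553
v 4.494 4.162 -2.271
v 4.496 4.368 -1.934
v -2.937 4.452 -0.38
v -2.049 4.045 -0.873
v -3.211 2.895 0.413
v -2.323 2.488 -0.08
v -2.217 3.249 0.698
v -2.047 4.211 0.208
v -3.213 2.729 -0.668
v -3.043 3.691 -1.158
v -2.22 2.98 -1.051
v -1.604 3.301 -0.206
v -3.656 3.639 -0.254
v -3.04 3.96 0.591
v -2.469 4.386 -0.696
v -2.791 2.554 0.236
v -2.728 3.002 0.693
v -2.207 2.763 0.404
v -2.468 4.483 -0.061
v -1.946 4.244 -0.35
v -2.044 3.776 0.573
v -3.314 2.696 -0.11
v -2.792 2.457 -0.399
v -3.053 4.177 -0.864
v -2.532 3.938 -1.153
v -3.216 3.164 -1.033
v -2.047 3.52 -1.09
v -2.209 2.605 -0.624
v -2.732 2.746 -0.97
v -2.632 3.312 -1.258
v -1.685 3.709 -0.594
v -1.847 2.794 -0.127
v -1.784 3.241 0.33
v -1.684 3.807 0.042
v -1.786 3.083 -0.698
v -3.413 4.146 -0.333
v -3.575 3.231 0.134
v -3.576 3.133 -0.502
v -3.476 3.699 -0.79
v -3.051 4.335 0.164
v -3.213 3.42 0.63
v -2.628 3.628 0.798
v -2.528 4.194 0.51
v -3.474 3.857 0.238
v -1.829 -3.884 -0.637
v -0.856 -3.966 -0.721
v -0.658 -3.638 1.252
v -1.631 -3.556 1.337
v -1.041 -3.328 -0.808
v -0.843 -2.999 1.165
v -1.595 -2.95 -0.816
v -1.396 -2.621 1.157
v -2.258 -3.009 -0.739
v -2.06 -2.68 1.234
v -2.721 -3.478 -0.615
v -2.522 -3.149 1.358
v -2.766 -4.137 -0.5
v -2.568 -3.808 1.473
v -2.373 -4.678 -0.45
v -2.175 -4.349 1.523
v -1.726 -4.847 -0.487
v -1.528 -4.519 1.486
v -1.127 -4.566 -0.594
v -0.928 -4.238 1.379
f 2 1 4
f 2 4 3
f 4 1 5
f 4 5 3
f 5 1 6
f 5 6 3
f 6 1 7
f 6 7 3
f 7 1 8
f 7 8 3
f 8 1 9
f 8 9 3
f 9 1 10
f 9 10 3
f 10 1 2
f 10 2 3
f 12 11 15
f 12 15 13
f 13 15 16
f 13 16 14
f 15 11 17
f 15 17 16
f 16 17 18
f 16 18 14
f 17 11 19
f 17 19 18
f 18 19 20
f 18 20 14
f 19 11 21
f 19 21 20
f 20 21 22
f 20 22 14
f 21 11 23
f 21 23 22
f 22 23 24
f 22 24 14
f 23 11 25
f 23 25 24
f 24 25 26
f 24 26 14
f 25 11 27
f 25 27 26
f 26 27 28
f 26 28 14
f 27 11 29
f 27 29 28
f 28 29 30
f 28 30 14
f 29 11 31
f 29 31 30
f 30 31 32
f 30 32 14
f 31 11 33
f 31 33 32
f 32 33 34
f 32 34 14
f 33 11 35
f 33 35 34
f 34 35 36
f 34 36 14
f 35 11 37
f 35 37 36
f 36 37 38
f 36 38 14
f 37 11 39
f 37 39 38
f 38 39 40
f 38 40 14
f 39 11 41
f 39 41 40
f 40 41 42
f 40 42 14
f 41 11 43
f 41 43 42
f 42 43 44
f 42 44 14
f 43 11 12
f 43 12 44
f 44 12 13
f 44 13 14
f 46 45 48
f 46 48 47
f 48 45 49
f 48 49 47
f 49 45 50
f 49 50 47
f 50 45 51
f 50 51 47
f 51 45 52
f 51 52 47
f 52 45 53
f 52 53 47
f 53 45 54
f 53 54 47
f 54 45 55
f 54 55 47
f 55 45 56
f 55 56 47
f 56 45 46
f 56 46 47
f 57 94 73
f 94 68 97
f 73 97 62
f 94 97 73
f 57 73 69
f 73 62 74
f 69 74 58
f 73 74 69
f 57 69 78
f 69 58 79
f 78 79 64
f 69 79 78
f 57 78 90
f 78 64 93
f 90 93 67
f 78 93 90
f 57 90 94
f 90 67 98
f 94 98 68
f 90 98 94
f 58 74 85
f 74 62 88
f 85 88 66
f 74 88 85
f 62 97 75
f 97 68 96
f 75 96 61
f 97 96 75
f 68 98 95
f 98 67 91
f 95 91 59
f 98 91 95
f 67 93 92
f 93 64 80
f 92 80 63
f 93 80 92
f 64 79 84
f 79 58 81
f 84 81 65
f 79 81 84
f 60 86 72
f 86 66 87
f 72 87 61
f 86 87 72
f 60 72 70
f 72 61 71
f 70 71 59
f 72 71 70
f 60 70 77
f 70 59 76
f 77 76 63
f 70 76 77
f 60 77 82
f 77 63 83
f 82 83 65
f 77 83 82
f 60 82 86
f 82 65 89
f 86 89 66
f 82 89 86
f 61 87 75
f 87 66 88
f 75 88 62
f 87 88 75
f 59 71 95
f 71 61 96
f 95 96 68
f 71 96 95
f 63 76 92
f 76 59 91
f 92 91 67
f 76 91 92
f 65 83 84
f 83 63 80
f 84 80 64
f 83 80 84
f 66 89 85
f 89 65 81
f 85 81 58
f 89 81 85
f 100 99 103
f 100 103 101
f 101 103 104
f 101 104 102
f 103 99 105
f 103 105 104
f 104 105 106
f 104 106 102
f 105 99 107
f 105 107 106
f 106 107 108
f 106 108 102
f 107 99 109
f 107 109 108
f 108 109 110
f 108 110 102
f 109 99 111
f 109 111 110
f 110 111 112
f 110 112 102
f 111 99 113
f 111 113 112
f 112 113 114
f 112 114 102
f 113 99 115
f 113 115 114
f 114 115 116
f 114 116 102
f 115 99 117
f 115 117 116
f 116 117 118
f 116 118 102
f 117 99 100
f 117 100 118
f 118 100 101
f 118 101 102

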